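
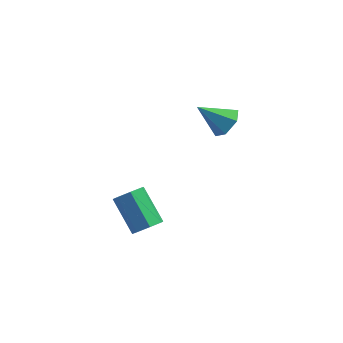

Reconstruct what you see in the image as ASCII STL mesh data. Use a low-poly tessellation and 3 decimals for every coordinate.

solid 
facet normal 0.640 -0.375 -0.671
outer loop
vertex 3.825 -2.767 -3.278
vertex 3.292 -2.901 -3.711
vertex 3.681 -2.321 -3.664
endloop
endfacet
facet normal 0.732 0.566 0.381
outer loop
vertex 3.825 -2.767 -3.278
vertex 3.681 -2.321 -3.664
vertex 2.661 -2.084 -2.056
endloop
endfacet
facet normal 0.731 0.566 0.380
outer loop
vertex 2.661 -2.084 -2.056
vertex 3.681 -2.321 -3.664
vertex 2.517 -1.638 -2.443
endloop
endfacet
facet normal -0.640 0.375 0.671
outer loop
vertex 2.661 -2.084 -2.056
vertex 2.517 -1.638 -2.443
vertex 2.128 -2.219 -2.489
endloop
endfacet
facet normal 0.640 -0.375 -0.671
outer loop
vertex 3.681 -2.321 -3.664
vertex 3.292 -2.901 -3.711
vertex 3.244 -2.312 -4.086
endloop
endfacet
facet normal 0.271 0.927 -0.260
outer loop
vertex 3.681 -2.321 -3.664
vertex 3.244 -2.312 -4.086
vertex 2.517 -1.638 -2.443
endloop
endfacet
facet normal 0.269 0.927 -0.261
outer loop
vertex 2.517 -1.638 -2.443
vertex 3.244 -2.312 -4.086
vertex 2.08 -1.63 -2.865
endloop
endfacet
facet normal -0.640 0.376 0.670
outer loop
vertex 2.517 -1.638 -2.443
vertex 2.08 -1.63 -2.865
vertex 2.128 -2.219 -2.489
endloop
endfacet
facet normal 0.640 -0.375 -0.671
outer loop
vertex 3.244 -2.312 -4.086
vertex 3.292 -2.901 -3.711
vertex 2.843 -2.747 -4.225
endloop
endfacet
facet normal -0.395 0.589 -0.705
outer loop
vertex 3.244 -2.312 -4.086
vertex 2.843 -2.747 -4.225
vertex 2.08 -1.63 -2.865
endloop
endfacet
facet normal -0.394 0.590 -0.705
outer loop
vertex 2.08 -1.63 -2.865
vertex 2.843 -2.747 -4.225
vertex 1.679 -2.064 -3.004
endloop
endfacet
facet normal -0.639 0.376 0.671
outer loop
vertex 2.08 -1.63 -2.865
vertex 1.679 -2.064 -3.004
vertex 2.128 -2.219 -2.489
endloop
endfacet
facet normal 0.640 -0.375 -0.671
outer loop
vertex 2.843 -2.747 -4.225
vertex 3.292 -2.901 -3.711
vertex 2.78 -3.298 -3.977
endloop
endfacet
facet normal -0.762 -0.192 -0.619
outer loop
vertex 2.843 -2.747 -4.225
vertex 2.78 -3.298 -3.977
vertex 1.679 -2.064 -3.004
endloop
endfacet
facet normal -0.762 -0.192 -0.618
outer loop
vertex 1.679 -2.064 -3.004
vertex 2.78 -3.298 -3.977
vertex 1.616 -2.615 -2.755
endloop
endfacet
facet normal -0.639 0.376 0.671
outer loop
vertex 1.679 -2.064 -3.004
vertex 1.616 -2.615 -2.755
vertex 2.128 -2.219 -2.489
endloop
endfacet
facet normal 0.640 -0.375 -0.671
outer loop
vertex 2.78 -3.298 -3.977
vertex 3.292 -2.901 -3.711
vertex 3.103 -3.55 -3.528
endloop
endfacet
facet normal -0.555 -0.829 -0.066
outer loop
vertex 2.78 -3.298 -3.977
vertex 3.103 -3.55 -3.528
vertex 1.616 -2.615 -2.755
endloop
endfacet
facet normal -0.555 -0.829 -0.066
outer loop
vertex 1.616 -2.615 -2.755
vertex 3.103 -3.55 -3.528
vertex 1.939 -2.867 -2.307
endloop
endfacet
facet normal -0.639 0.375 0.672
outer loop
vertex 1.616 -2.615 -2.755
vertex 1.939 -2.867 -2.307
vertex 2.128 -2.219 -2.489
endloop
endfacet
facet normal 0.639 -0.375 -0.671
outer loop
vertex 3.103 -3.55 -3.528
vertex 3.292 -2.901 -3.711
vertex 3.568 -3.314 -3.217
endloop
endfacet
facet normal 0.069 -0.841 0.536
outer loop
vertex 3.103 -3.55 -3.528
vertex 3.568 -3.314 -3.217
vertex 1.939 -2.867 -2.307
endloop
endfacet
facet normal 0.069 -0.841 0.536
outer loop
vertex 1.939 -2.867 -2.307
vertex 3.568 -3.314 -3.217
vertex 2.404 -2.631 -1.996
endloop
endfacet
facet normal -0.639 0.375 0.671
outer loop
vertex 1.939 -2.867 -2.307
vertex 2.404 -2.631 -1.996
vertex 2.128 -2.219 -2.489
endloop
endfacet
facet normal 0.639 -0.375 -0.671
outer loop
vertex 3.568 -3.314 -3.217
vertex 3.292 -2.901 -3.711
vertex 3.825 -2.767 -3.278
endloop
endfacet
facet normal 0.642 -0.220 0.735
outer loop
vertex 3.568 -3.314 -3.217
vertex 3.825 -2.767 -3.278
vertex 2.404 -2.631 -1.996
endloop
endfacet
facet normal 0.642 -0.221 0.735
outer loop
vertex 2.404 -2.631 -1.996
vertex 3.825 -2.767 -3.278
vertex 2.661 -2.084 -2.056
endloop
endfacet
facet normal -0.640 0.374 0.671
outer loop
vertex 2.404 -2.631 -1.996
vertex 2.661 -2.084 -2.056
vertex 2.128 -2.219 -2.489
endloop
endfacet
facet normal 0.724 0.288 -0.627
outer loop
vertex 4.686 2.964 -0.342
vertex 4.392 2.478 -0.905
vertex 4.134 3.234 -0.855
endloop
endfacet
facet normal -0.266 0.705 0.658
outer loop
vertex 4.686 2.964 -0.342
vertex 4.134 3.234 -0.855
vertex 3.248 2.022 0.085
endloop
endfacet
facet normal 0.724 0.288 -0.627
outer loop
vertex 4.134 3.234 -0.855
vertex 4.392 2.478 -0.905
vertex 3.84 2.748 -1.418
endloop
endfacet
facet normal -0.826 0.562 -0.054
outer loop
vertex 4.134 3.234 -0.855
vertex 3.84 2.748 -1.418
vertex 3.248 2.022 0.085
endloop
endfacet
facet normal 0.724 0.289 -0.627
outer loop
vertex 3.84 2.748 -1.418
vertex 4.392 2.478 -0.905
vertex 4.098 1.992 -1.469
endloop
endfacet
facet normal -0.850 -0.259 -0.460
outer loop
vertex 3.84 2.748 -1.418
vertex 4.098 1.992 -1.469
vertex 3.248 2.022 0.085
endloop
endfacet
facet normal 0.724 0.289 -0.626
outer loop
vertex 4.098 1.992 -1.469
vertex 4.392 2.478 -0.905
vertex 4.649 1.723 -0.956
endloop
endfacet
facet normal -0.314 -0.937 -0.154
outer loop
vertex 4.098 1.992 -1.469
vertex 4.649 1.723 -0.956
vertex 3.248 2.022 0.085
endloop
endfacet
facet normal 0.724 0.289 -0.627
outer loop
vertex 4.649 1.723 -0.956
vertex 4.392 2.478 -0.905
vertex 4.943 2.209 -0.393
endloop
endfacet
facet normal 0.245 -0.794 0.557
outer loop
vertex 4.649 1.723 -0.956
vertex 4.943 2.209 -0.393
vertex 3.248 2.022 0.085
endloop
endfacet
facet normal 0.724 0.289 -0.627
outer loop
vertex 4.943 2.209 -0.393
vertex 4.392 2.478 -0.905
vertex 4.686 2.964 -0.342
endloop
endfacet
facet normal 0.269 0.026 0.963
outer loop
vertex 4.943 2.209 -0.393
vertex 4.686 2.964 -0.342
vertex 3.248 2.022 0.085
endloop
endfacet

endsolid


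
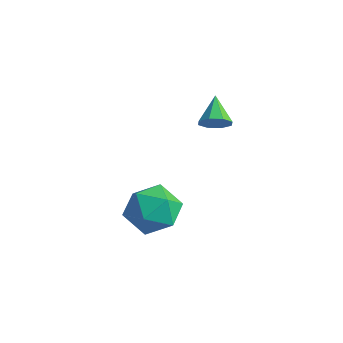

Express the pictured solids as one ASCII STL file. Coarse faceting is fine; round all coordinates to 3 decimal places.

solid 
facet normal -0.765 -0.507 0.397
outer loop
vertex -4.098 -1.254 -3.587
vertex -3.559 -2.314 -3.901
vertex -3.326 -1.807 -2.805
endloop
endfacet
facet normal -0.666 0.112 0.737
outer loop
vertex -4.098 -1.254 -3.587
vertex -3.326 -1.807 -2.805
vertex -3.283 -0.586 -2.952
endloop
endfacet
facet normal -0.725 0.638 0.259
outer loop
vertex -4.098 -1.254 -3.587
vertex -3.283 -0.586 -2.952
vertex -3.489 -0.339 -4.139
endloop
endfacet
facet normal -0.860 0.345 -0.377
outer loop
vertex -4.098 -1.254 -3.587
vertex -3.489 -0.339 -4.139
vertex -3.66 -1.406 -4.726
endloop
endfacet
facet normal -0.885 -0.363 -0.292
outer loop
vertex -4.098 -1.254 -3.587
vertex -3.66 -1.406 -4.726
vertex -3.559 -2.314 -3.901
endloop
endfacet
facet normal 0.000 0.120 0.993
outer loop
vertex -3.283 -0.586 -2.952
vertex -3.326 -1.807 -2.805
vertex -2.24 -1.234 -2.874
endloop
endfacet
facet normal -0.159 -0.883 0.442
outer loop
vertex -3.326 -1.807 -2.805
vertex -3.559 -2.314 -3.901
vertex -2.411 -2.301 -3.461
endloop
endfacet
facet normal -0.354 -0.650 -0.672
outer loop
vertex -3.559 -2.314 -3.901
vertex -3.66 -1.406 -4.726
vertex -2.617 -2.054 -4.648
endloop
endfacet
facet normal -0.313 0.496 -0.810
outer loop
vertex -3.66 -1.406 -4.726
vertex -3.489 -0.339 -4.139
vertex -2.574 -0.833 -4.795
endloop
endfacet
facet normal -0.095 0.971 0.219
outer loop
vertex -3.489 -0.339 -4.139
vertex -3.283 -0.586 -2.952
vertex -2.341 -0.326 -3.699
endloop
endfacet
facet normal 0.860 -0.345 0.377
outer loop
vertex -1.802 -1.386 -4.013
vertex -2.24 -1.234 -2.874
vertex -2.411 -2.301 -3.461
endloop
endfacet
facet normal 0.725 -0.638 -0.259
outer loop
vertex -1.802 -1.386 -4.013
vertex -2.411 -2.301 -3.461
vertex -2.617 -2.054 -4.648
endloop
endfacet
facet normal 0.666 -0.112 -0.737
outer loop
vertex -1.802 -1.386 -4.013
vertex -2.617 -2.054 -4.648
vertex -2.574 -0.833 -4.795
endloop
endfacet
facet normal 0.765 0.507 -0.397
outer loop
vertex -1.802 -1.386 -4.013
vertex -2.574 -0.833 -4.795
vertex -2.341 -0.326 -3.699
endloop
endfacet
facet normal 0.885 0.363 0.292
outer loop
vertex -1.802 -1.386 -4.013
vertex -2.341 -0.326 -3.699
vertex -2.24 -1.234 -2.874
endloop
endfacet
facet normal 0.313 -0.496 0.810
outer loop
vertex -2.411 -2.301 -3.461
vertex -2.24 -1.234 -2.874
vertex -3.326 -1.807 -2.805
endloop
endfacet
facet normal 0.095 -0.971 -0.219
outer loop
vertex -2.617 -2.054 -4.648
vertex -2.411 -2.301 -3.461
vertex -3.559 -2.314 -3.901
endloop
endfacet
facet normal -0.000 -0.120 -0.993
outer loop
vertex -2.574 -0.833 -4.795
vertex -2.617 -2.054 -4.648
vertex -3.66 -1.406 -4.726
endloop
endfacet
facet normal 0.159 0.883 -0.442
outer loop
vertex -2.341 -0.326 -3.699
vertex -2.574 -0.833 -4.795
vertex -3.489 -0.339 -4.139
endloop
endfacet
facet normal 0.354 0.650 0.672
outer loop
vertex -2.24 -1.234 -2.874
vertex -2.341 -0.326 -3.699
vertex -3.283 -0.586 -2.952
endloop
endfacet
facet normal 0.576 -0.598 -0.557
outer loop
vertex -1.172 1.063 0.899
vertex -1.714 0.72 0.707
vertex -1.385 1.255 0.473
endloop
endfacet
facet normal 0.397 0.895 0.205
outer loop
vertex -1.172 1.063 0.899
vertex -1.385 1.255 0.473
vertex -2.486 1.52 1.453
endloop
endfacet
facet normal 0.577 -0.598 -0.556
outer loop
vertex -1.385 1.255 0.473
vertex -1.714 0.72 0.707
vertex -1.79 1.132 0.185
endloop
endfacet
facet normal -0.059 0.945 -0.321
outer loop
vertex -1.385 1.255 0.473
vertex -1.79 1.132 0.185
vertex -2.486 1.52 1.453
endloop
endfacet
facet normal 0.576 -0.599 -0.556
outer loop
vertex -1.79 1.132 0.185
vertex -1.714 0.72 0.707
vertex -2.151 0.769 0.202
endloop
endfacet
facet normal -0.618 0.590 -0.520
outer loop
vertex -1.79 1.132 0.185
vertex -2.151 0.769 0.202
vertex -2.486 1.52 1.453
endloop
endfacet
facet normal 0.577 -0.597 -0.557
outer loop
vertex -2.151 0.769 0.202
vertex -1.714 0.72 0.707
vertex -2.256 0.376 0.514
endloop
endfacet
facet normal -0.960 0.035 -0.278
outer loop
vertex -2.151 0.769 0.202
vertex -2.256 0.376 0.514
vertex -2.486 1.52 1.453
endloop
endfacet
facet normal 0.577 -0.597 -0.557
outer loop
vertex -2.256 0.376 0.514
vertex -1.714 0.72 0.707
vertex -2.043 0.185 0.94
endloop
endfacet
facet normal -0.881 -0.394 0.264
outer loop
vertex -2.256 0.376 0.514
vertex -2.043 0.185 0.94
vertex -2.486 1.52 1.453
endloop
endfacet
facet normal 0.576 -0.597 -0.558
outer loop
vertex -2.043 0.185 0.94
vertex -1.714 0.72 0.707
vertex -1.637 0.307 1.229
endloop
endfacet
facet normal -0.427 -0.444 0.788
outer loop
vertex -2.043 0.185 0.94
vertex -1.637 0.307 1.229
vertex -2.486 1.52 1.453
endloop
endfacet
facet normal 0.576 -0.597 -0.558
outer loop
vertex -1.637 0.307 1.229
vertex -1.714 0.72 0.707
vertex -1.276 0.671 1.212
endloop
endfacet
facet normal 0.135 -0.088 0.987
outer loop
vertex -1.637 0.307 1.229
vertex -1.276 0.671 1.212
vertex -2.486 1.52 1.453
endloop
endfacet
facet normal 0.576 -0.598 -0.558
outer loop
vertex -1.276 0.671 1.212
vertex -1.714 0.72 0.707
vertex -1.172 1.063 0.899
endloop
endfacet
facet normal 0.477 0.468 0.744
outer loop
vertex -1.276 0.671 1.212
vertex -1.172 1.063 0.899
vertex -2.486 1.52 1.453
endloop
endfacet

endsolid


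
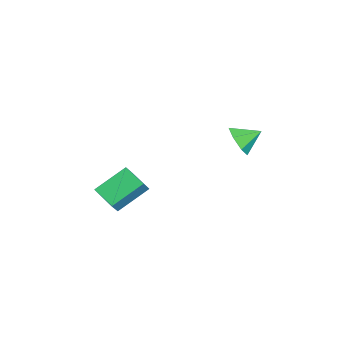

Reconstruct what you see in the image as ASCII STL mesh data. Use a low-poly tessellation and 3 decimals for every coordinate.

solid 
facet normal 0.140 -0.870 -0.473
outer loop
vertex 3.431 2.192 2.759
vertex 2.807 2.441 2.116
vertex 3.726 2.587 2.12
endloop
endfacet
facet normal 0.684 0.436 0.585
outer loop
vertex 3.431 2.192 2.759
vertex 3.726 2.587 2.12
vertex 2.633 3.519 2.704
endloop
endfacet
facet normal 0.140 -0.869 -0.474
outer loop
vertex 3.726 2.587 2.12
vertex 2.807 2.441 2.116
vertex 3.328 2.873 1.478
endloop
endfacet
facet normal 0.633 0.773 -0.048
outer loop
vertex 3.726 2.587 2.12
vertex 3.328 2.873 1.478
vertex 2.633 3.519 2.704
endloop
endfacet
facet normal 0.141 -0.869 -0.474
outer loop
vertex 3.328 2.873 1.478
vertex 2.807 2.441 2.116
vertex 2.538 2.833 1.317
endloop
endfacet
facet normal 0.045 0.894 -0.445
outer loop
vertex 3.328 2.873 1.478
vertex 2.538 2.833 1.317
vertex 2.633 3.519 2.704
endloop
endfacet
facet normal 0.141 -0.869 -0.474
outer loop
vertex 2.538 2.833 1.317
vertex 2.807 2.441 2.116
vertex 1.951 2.498 1.757
endloop
endfacet
facet normal -0.635 0.709 -0.307
outer loop
vertex 2.538 2.833 1.317
vertex 1.951 2.498 1.757
vertex 2.633 3.519 2.704
endloop
endfacet
facet normal 0.141 -0.869 -0.474
outer loop
vertex 1.951 2.498 1.757
vertex 2.807 2.441 2.116
vertex 2.008 2.12 2.468
endloop
endfacet
facet normal -0.897 0.357 0.261
outer loop
vertex 1.951 2.498 1.757
vertex 2.008 2.12 2.468
vertex 2.633 3.519 2.704
endloop
endfacet
facet normal 0.141 -0.870 -0.473
outer loop
vertex 2.008 2.12 2.468
vertex 2.807 2.441 2.116
vertex 2.667 1.984 2.914
endloop
endfacet
facet normal -0.543 0.102 0.833
outer loop
vertex 2.008 2.12 2.468
vertex 2.667 1.984 2.914
vertex 2.633 3.519 2.704
endloop
endfacet
facet normal 0.141 -0.870 -0.473
outer loop
vertex 2.667 1.984 2.914
vertex 2.807 2.441 2.116
vertex 3.431 2.192 2.759
endloop
endfacet
facet normal 0.161 0.137 0.977
outer loop
vertex 2.667 1.984 2.914
vertex 3.431 2.192 2.759
vertex 2.633 3.519 2.704
endloop
endfacet
facet normal -0.597 0.239 -0.766
outer loop
vertex -0.733 -2.813 -2.643
vertex 0.281 -1.891 -3.146
vertex 0.09 -4.325 -3.756
endloop
endfacet
facet normal -0.695 -0.631 0.344
outer loop
vertex 0.699 -4.569 -2.974
vertex -0.733 -2.813 -2.643
vertex 0.09 -4.325 -3.756
endloop
endfacet
facet normal -0.596 0.239 -0.767
outer loop
vertex 0.09 -4.325 -3.756
vertex 0.281 -1.891 -3.146
vertex 1.105 -3.403 -4.258
endloop
endfacet
facet normal 0.402 -0.738 -0.543
outer loop
vertex 1.105 -3.403 -4.258
vertex 0.699 -4.569 -2.974
vertex 0.09 -4.325 -3.756
endloop
endfacet
facet normal -0.401 0.738 0.543
outer loop
vertex -0.733 -2.813 -2.643
vertex 0.89 -2.135 -2.364
vertex 0.281 -1.891 -3.146
endloop
endfacet
facet normal -0.695 -0.632 0.344
outer loop
vertex -0.125 -3.057 -1.862
vertex -0.733 -2.813 -2.643
vertex 0.699 -4.569 -2.974
endloop
endfacet
facet normal -0.401 0.738 0.543
outer loop
vertex -0.125 -3.057 -1.862
vertex 0.89 -2.135 -2.364
vertex -0.733 -2.813 -2.643
endloop
endfacet
facet normal 0.695 0.632 -0.344
outer loop
vertex 0.281 -1.891 -3.146
vertex 0.89 -2.135 -2.364
vertex 1.105 -3.403 -4.258
endloop
endfacet
facet normal 0.401 -0.738 -0.543
outer loop
vertex 1.713 -3.647 -3.477
vertex 0.699 -4.569 -2.974
vertex 1.105 -3.403 -4.258
endloop
endfacet
facet normal 0.695 0.631 -0.344
outer loop
vertex 1.105 -3.403 -4.258
vertex 0.89 -2.135 -2.364
vertex 1.713 -3.647 -3.477
endloop
endfacet
facet normal 0.597 -0.238 0.766
outer loop
vertex 1.713 -3.647 -3.477
vertex -0.125 -3.057 -1.862
vertex 0.699 -4.569 -2.974
endloop
endfacet
facet normal 0.596 -0.239 0.766
outer loop
vertex 0.89 -2.135 -2.364
vertex -0.125 -3.057 -1.862
vertex 1.713 -3.647 -3.477
endloop
endfacet

endsolid


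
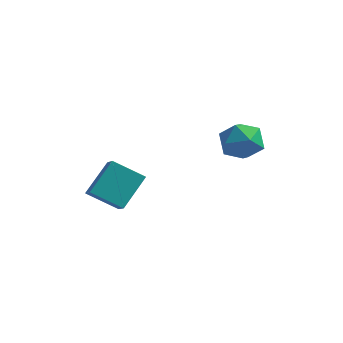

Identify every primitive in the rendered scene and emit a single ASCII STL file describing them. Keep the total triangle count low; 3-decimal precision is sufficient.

solid 
facet normal -0.496 0.647 -0.579
outer loop
vertex -4.36 -1.671 3.051
vertex -2.934 -1.33 2.21
vertex -4.755 -3.09 1.804
endloop
endfacet
facet normal -0.844 -0.201 0.497
outer loop
vertex -4.066 -3.99 2.61
vertex -4.36 -1.671 3.051
vertex -4.755 -3.09 1.804
endloop
endfacet
facet normal -0.496 0.647 -0.580
outer loop
vertex -4.755 -3.09 1.804
vertex -2.934 -1.33 2.21
vertex -3.329 -2.75 0.964
endloop
endfacet
facet normal -0.205 -0.735 -0.646
outer loop
vertex -3.329 -2.75 0.964
vertex -4.066 -3.99 2.61
vertex -4.755 -3.09 1.804
endloop
endfacet
facet normal 0.205 0.735 0.646
outer loop
vertex -4.36 -1.671 3.051
vertex -2.245 -2.23 3.016
vertex -2.934 -1.33 2.21
endloop
endfacet
facet normal -0.844 -0.202 0.497
outer loop
vertex -3.671 -2.57 3.856
vertex -4.36 -1.671 3.051
vertex -4.066 -3.99 2.61
endloop
endfacet
facet normal 0.205 0.735 0.646
outer loop
vertex -3.671 -2.57 3.856
vertex -2.245 -2.23 3.016
vertex -4.36 -1.671 3.051
endloop
endfacet
facet normal 0.844 0.201 -0.497
outer loop
vertex -2.934 -1.33 2.21
vertex -2.245 -2.23 3.016
vertex -3.329 -2.75 0.964
endloop
endfacet
facet normal -0.205 -0.735 -0.646
outer loop
vertex -2.64 -3.649 1.769
vertex -4.066 -3.99 2.61
vertex -3.329 -2.75 0.964
endloop
endfacet
facet normal 0.844 0.202 -0.497
outer loop
vertex -3.329 -2.75 0.964
vertex -2.245 -2.23 3.016
vertex -2.64 -3.649 1.769
endloop
endfacet
facet normal 0.496 -0.646 0.579
outer loop
vertex -2.64 -3.649 1.769
vertex -3.671 -2.57 3.856
vertex -4.066 -3.99 2.61
endloop
endfacet
facet normal 0.496 -0.647 0.579
outer loop
vertex -2.245 -2.23 3.016
vertex -3.671 -2.57 3.856
vertex -2.64 -3.649 1.769
endloop
endfacet
facet normal -0.016 0.476 0.879
outer loop
vertex -0.105 3.265 3.803
vertex 0.056 2.259 4.35
vertex 0.967 2.892 4.024
endloop
endfacet
facet normal 0.238 0.900 0.366
outer loop
vertex -0.105 3.265 3.803
vertex 0.967 2.892 4.024
vertex 0.722 3.373 3.001
endloop
endfacet
facet normal -0.262 0.955 -0.141
outer loop
vertex -0.105 3.265 3.803
vertex 0.722 3.373 3.001
vertex -0.342 3.036 2.694
endloop
endfacet
facet normal -0.824 0.564 0.060
outer loop
vertex -0.105 3.265 3.803
vertex -0.342 3.036 2.694
vertex -0.753 2.348 3.528
endloop
endfacet
facet normal -0.672 0.268 0.690
outer loop
vertex -0.105 3.265 3.803
vertex -0.753 2.348 3.528
vertex 0.056 2.259 4.35
endloop
endfacet
facet normal 0.810 0.582 0.080
outer loop
vertex 0.722 3.373 3.001
vertex 0.967 2.892 4.024
vertex 1.393 2.432 3.052
endloop
endfacet
facet normal 0.399 -0.104 0.911
outer loop
vertex 0.967 2.892 4.024
vertex 0.056 2.259 4.35
vertex 0.982 1.744 3.886
endloop
endfacet
facet normal -0.663 -0.440 0.605
outer loop
vertex 0.056 2.259 4.35
vertex -0.753 2.348 3.528
vertex -0.082 1.407 3.579
endloop
endfacet
facet normal -0.908 0.038 -0.416
outer loop
vertex -0.753 2.348 3.528
vertex -0.342 3.036 2.694
vertex -0.327 1.888 2.556
endloop
endfacet
facet normal 0.001 0.671 -0.742
outer loop
vertex -0.342 3.036 2.694
vertex 0.722 3.373 3.001
vertex 0.584 2.521 2.23
endloop
endfacet
facet normal 0.824 -0.564 -0.060
outer loop
vertex 0.745 1.515 2.777
vertex 1.393 2.432 3.052
vertex 0.982 1.744 3.886
endloop
endfacet
facet normal 0.262 -0.955 0.141
outer loop
vertex 0.745 1.515 2.777
vertex 0.982 1.744 3.886
vertex -0.082 1.407 3.579
endloop
endfacet
facet normal -0.238 -0.900 -0.366
outer loop
vertex 0.745 1.515 2.777
vertex -0.082 1.407 3.579
vertex -0.327 1.888 2.556
endloop
endfacet
facet normal 0.016 -0.476 -0.879
outer loop
vertex 0.745 1.515 2.777
vertex -0.327 1.888 2.556
vertex 0.584 2.521 2.23
endloop
endfacet
facet normal 0.672 -0.268 -0.690
outer loop
vertex 0.745 1.515 2.777
vertex 0.584 2.521 2.23
vertex 1.393 2.432 3.052
endloop
endfacet
facet normal 0.908 -0.038 0.416
outer loop
vertex 0.982 1.744 3.886
vertex 1.393 2.432 3.052
vertex 0.967 2.892 4.024
endloop
endfacet
facet normal -0.001 -0.671 0.742
outer loop
vertex -0.082 1.407 3.579
vertex 0.982 1.744 3.886
vertex 0.056 2.259 4.35
endloop
endfacet
facet normal -0.810 -0.582 -0.080
outer loop
vertex -0.327 1.888 2.556
vertex -0.082 1.407 3.579
vertex -0.753 2.348 3.528
endloop
endfacet
facet normal -0.399 0.104 -0.911
outer loop
vertex 0.584 2.521 2.23
vertex -0.327 1.888 2.556
vertex -0.342 3.036 2.694
endloop
endfacet
facet normal 0.663 0.440 -0.605
outer loop
vertex 1.393 2.432 3.052
vertex 0.584 2.521 2.23
vertex 0.722 3.373 3.001
endloop
endfacet

endsolid


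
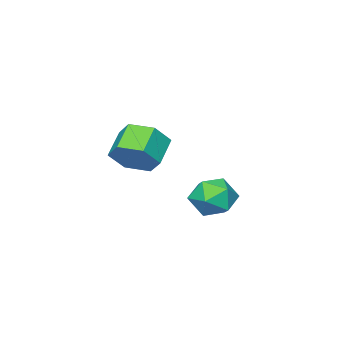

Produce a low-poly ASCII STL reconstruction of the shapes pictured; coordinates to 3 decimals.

solid 
facet normal -0.965 0.063 0.256
outer loop
vertex 0.321 -0.099 2.286
vertex 0.536 0.173 3.03
vertex 0.409 0.705 2.419
endloop
endfacet
facet normal -0.879 0.170 -0.446
outer loop
vertex 0.321 -0.099 2.286
vertex 0.409 0.705 2.419
vertex 0.695 0.37 1.727
endloop
endfacet
facet normal -0.563 -0.408 -0.719
outer loop
vertex 0.321 -0.099 2.286
vertex 0.695 0.37 1.727
vertex 0.998 -0.37 1.91
endloop
endfacet
facet normal -0.453 -0.871 -0.188
outer loop
vertex 0.321 -0.099 2.286
vertex 0.998 -0.37 1.91
vertex 0.899 -0.492 2.715
endloop
endfacet
facet normal -0.702 -0.579 0.415
outer loop
vertex 0.321 -0.099 2.286
vertex 0.899 -0.492 2.715
vertex 0.536 0.173 3.03
endloop
endfacet
facet normal -0.438 0.725 -0.532
outer loop
vertex 0.695 0.37 1.727
vertex 0.409 0.705 2.419
vertex 1.141 0.932 2.125
endloop
endfacet
facet normal -0.577 0.553 0.601
outer loop
vertex 0.409 0.705 2.419
vertex 0.536 0.173 3.03
vertex 1.042 0.81 2.93
endloop
endfacet
facet normal -0.150 -0.489 0.859
outer loop
vertex 0.536 0.173 3.03
vertex 0.899 -0.492 2.715
vertex 1.345 0.07 3.113
endloop
endfacet
facet normal 0.252 -0.961 -0.115
outer loop
vertex 0.899 -0.492 2.715
vertex 0.998 -0.37 1.91
vertex 1.631 -0.265 2.421
endloop
endfacet
facet normal 0.073 -0.211 -0.975
outer loop
vertex 0.998 -0.37 1.91
vertex 0.695 0.37 1.727
vertex 1.504 0.267 1.81
endloop
endfacet
facet normal 0.453 0.871 0.188
outer loop
vertex 1.719 0.539 2.554
vertex 1.141 0.932 2.125
vertex 1.042 0.81 2.93
endloop
endfacet
facet normal 0.563 0.408 0.719
outer loop
vertex 1.719 0.539 2.554
vertex 1.042 0.81 2.93
vertex 1.345 0.07 3.113
endloop
endfacet
facet normal 0.879 -0.170 0.446
outer loop
vertex 1.719 0.539 2.554
vertex 1.345 0.07 3.113
vertex 1.631 -0.265 2.421
endloop
endfacet
facet normal 0.965 -0.063 -0.256
outer loop
vertex 1.719 0.539 2.554
vertex 1.631 -0.265 2.421
vertex 1.504 0.267 1.81
endloop
endfacet
facet normal 0.702 0.579 -0.415
outer loop
vertex 1.719 0.539 2.554
vertex 1.504 0.267 1.81
vertex 1.141 0.932 2.125
endloop
endfacet
facet normal -0.252 0.961 0.115
outer loop
vertex 1.042 0.81 2.93
vertex 1.141 0.932 2.125
vertex 0.409 0.705 2.419
endloop
endfacet
facet normal -0.073 0.211 0.975
outer loop
vertex 1.345 0.07 3.113
vertex 1.042 0.81 2.93
vertex 0.536 0.173 3.03
endloop
endfacet
facet normal 0.438 -0.725 0.532
outer loop
vertex 1.631 -0.265 2.421
vertex 1.345 0.07 3.113
vertex 0.899 -0.492 2.715
endloop
endfacet
facet normal 0.577 -0.553 -0.601
outer loop
vertex 1.504 0.267 1.81
vertex 1.631 -0.265 2.421
vertex 0.998 -0.37 1.91
endloop
endfacet
facet normal 0.150 0.489 -0.859
outer loop
vertex 1.141 0.932 2.125
vertex 1.504 0.267 1.81
vertex 0.695 0.37 1.727
endloop
endfacet
facet normal 0.750 0.310 -0.585
outer loop
vertex 1.66 -3.2 3.724
vertex 1.1 -3.036 3.093
vertex 1.293 -2.424 3.665
endloop
endfacet
facet normal 0.506 0.301 0.808
outer loop
vertex 1.66 -3.2 3.724
vertex 1.293 -2.424 3.665
vertex 0.82 -3.547 4.379
endloop
endfacet
facet normal 0.506 0.301 0.808
outer loop
vertex 0.82 -3.547 4.379
vertex 1.293 -2.424 3.665
vertex 0.453 -2.772 4.32
endloop
endfacet
facet normal -0.750 -0.311 0.584
outer loop
vertex 0.82 -3.547 4.379
vertex 0.453 -2.772 4.32
vertex 0.26 -3.384 3.747
endloop
endfacet
facet normal 0.749 0.310 -0.585
outer loop
vertex 1.293 -2.424 3.665
vertex 1.1 -3.036 3.093
vertex 0.733 -2.261 3.034
endloop
endfacet
facet normal -0.117 0.931 0.345
outer loop
vertex 1.293 -2.424 3.665
vertex 0.733 -2.261 3.034
vertex 0.453 -2.772 4.32
endloop
endfacet
facet normal -0.116 0.931 0.345
outer loop
vertex 0.453 -2.772 4.32
vertex 0.733 -2.261 3.034
vertex -0.107 -2.608 3.688
endloop
endfacet
facet normal -0.750 -0.310 0.584
outer loop
vertex 0.453 -2.772 4.32
vertex -0.107 -2.608 3.688
vertex 0.26 -3.384 3.747
endloop
endfacet
facet normal 0.750 0.311 -0.584
outer loop
vertex 0.733 -2.261 3.034
vertex 1.1 -3.036 3.093
vertex 0.54 -2.873 2.461
endloop
endfacet
facet normal -0.622 0.631 -0.464
outer loop
vertex 0.733 -2.261 3.034
vertex 0.54 -2.873 2.461
vertex -0.107 -2.608 3.688
endloop
endfacet
facet normal -0.622 0.630 -0.464
outer loop
vertex -0.107 -2.608 3.688
vertex 0.54 -2.873 2.461
vertex -0.3 -3.22 3.116
endloop
endfacet
facet normal -0.750 -0.310 0.585
outer loop
vertex -0.107 -2.608 3.688
vertex -0.3 -3.22 3.116
vertex 0.26 -3.384 3.747
endloop
endfacet
facet normal 0.750 0.311 -0.584
outer loop
vertex 0.54 -2.873 2.461
vertex 1.1 -3.036 3.093
vertex 0.907 -3.648 2.52
endloop
endfacet
facet normal -0.506 -0.301 -0.808
outer loop
vertex 0.54 -2.873 2.461
vertex 0.907 -3.648 2.52
vertex -0.3 -3.22 3.116
endloop
endfacet
facet normal -0.506 -0.301 -0.809
outer loop
vertex -0.3 -3.22 3.116
vertex 0.907 -3.648 2.52
vertex 0.067 -3.996 3.175
endloop
endfacet
facet normal -0.750 -0.310 0.585
outer loop
vertex -0.3 -3.22 3.116
vertex 0.067 -3.996 3.175
vertex 0.26 -3.384 3.747
endloop
endfacet
facet normal 0.750 0.310 -0.584
outer loop
vertex 0.907 -3.648 2.52
vertex 1.1 -3.036 3.093
vertex 1.467 -3.812 3.152
endloop
endfacet
facet normal 0.117 -0.931 -0.345
outer loop
vertex 0.907 -3.648 2.52
vertex 1.467 -3.812 3.152
vertex 0.067 -3.996 3.175
endloop
endfacet
facet normal 0.117 -0.932 -0.344
outer loop
vertex 0.067 -3.996 3.175
vertex 1.467 -3.812 3.152
vertex 0.627 -4.159 3.806
endloop
endfacet
facet normal -0.749 -0.310 0.585
outer loop
vertex 0.067 -3.996 3.175
vertex 0.627 -4.159 3.806
vertex 0.26 -3.384 3.747
endloop
endfacet
facet normal 0.750 0.310 -0.585
outer loop
vertex 1.467 -3.812 3.152
vertex 1.1 -3.036 3.093
vertex 1.66 -3.2 3.724
endloop
endfacet
facet normal 0.622 -0.630 0.465
outer loop
vertex 1.467 -3.812 3.152
vertex 1.66 -3.2 3.724
vertex 0.627 -4.159 3.806
endloop
endfacet
facet normal 0.622 -0.631 0.464
outer loop
vertex 0.627 -4.159 3.806
vertex 1.66 -3.2 3.724
vertex 0.82 -3.547 4.379
endloop
endfacet
facet normal -0.750 -0.311 0.584
outer loop
vertex 0.627 -4.159 3.806
vertex 0.82 -3.547 4.379
vertex 0.26 -3.384 3.747
endloop
endfacet

endsolid


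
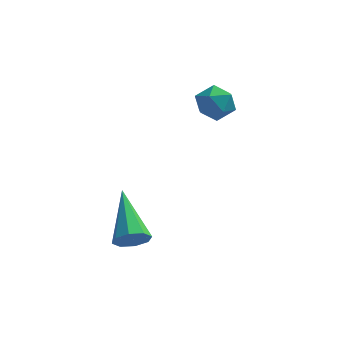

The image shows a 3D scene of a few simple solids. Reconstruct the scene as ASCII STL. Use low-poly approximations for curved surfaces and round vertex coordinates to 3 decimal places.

solid 
facet normal 0.269 -0.837 -0.476
outer loop
vertex 0.492 -0.573 0.679
vertex 0.092 -0.43 0.201
vertex 0.706 -0.306 0.33
endloop
endfacet
facet normal 0.753 0.211 0.623
outer loop
vertex 0.492 -0.573 0.679
vertex 0.706 -0.306 0.33
vertex -0.472 1.33 1.199
endloop
endfacet
facet normal 0.269 -0.838 -0.475
outer loop
vertex 0.706 -0.306 0.33
vertex 0.092 -0.43 0.201
vertex 0.561 -0.111 -0.096
endloop
endfacet
facet normal 0.810 0.587 -0.007
outer loop
vertex 0.706 -0.306 0.33
vertex 0.561 -0.111 -0.096
vertex -0.472 1.33 1.199
endloop
endfacet
facet normal 0.268 -0.838 -0.476
outer loop
vertex 0.561 -0.111 -0.096
vertex 0.092 -0.43 0.201
vertex 0.141 -0.103 -0.347
endloop
endfacet
facet normal 0.348 0.752 -0.559
outer loop
vertex 0.561 -0.111 -0.096
vertex 0.141 -0.103 -0.347
vertex -0.472 1.33 1.199
endloop
endfacet
facet normal 0.268 -0.838 -0.476
outer loop
vertex 0.141 -0.103 -0.347
vertex 0.092 -0.43 0.201
vertex -0.308 -0.286 -0.278
endloop
endfacet
facet normal -0.357 0.610 -0.707
outer loop
vertex 0.141 -0.103 -0.347
vertex -0.308 -0.286 -0.278
vertex -0.472 1.33 1.199
endloop
endfacet
facet normal 0.267 -0.838 -0.475
outer loop
vertex -0.308 -0.286 -0.278
vertex 0.092 -0.43 0.201
vertex -0.523 -0.553 0.072
endloop
endfacet
facet normal -0.898 0.243 -0.366
outer loop
vertex -0.308 -0.286 -0.278
vertex -0.523 -0.553 0.072
vertex -0.472 1.33 1.199
endloop
endfacet
facet normal 0.267 -0.838 -0.476
outer loop
vertex -0.523 -0.553 0.072
vertex 0.092 -0.43 0.201
vertex -0.377 -0.748 0.497
endloop
endfacet
facet normal -0.955 -0.134 0.267
outer loop
vertex -0.523 -0.553 0.072
vertex -0.377 -0.748 0.497
vertex -0.472 1.33 1.199
endloop
endfacet
facet normal 0.269 -0.838 -0.475
outer loop
vertex -0.377 -0.748 0.497
vertex 0.092 -0.43 0.201
vertex 0.043 -0.756 0.749
endloop
endfacet
facet normal -0.495 -0.298 0.816
outer loop
vertex -0.377 -0.748 0.497
vertex 0.043 -0.756 0.749
vertex -0.472 1.33 1.199
endloop
endfacet
facet normal 0.268 -0.838 -0.475
outer loop
vertex 0.043 -0.756 0.749
vertex 0.092 -0.43 0.201
vertex 0.492 -0.573 0.679
endloop
endfacet
facet normal 0.214 -0.155 0.964
outer loop
vertex 0.043 -0.756 0.749
vertex 0.492 -0.573 0.679
vertex -0.472 1.33 1.199
endloop
endfacet
facet normal -0.629 0.600 0.495
outer loop
vertex 1.902 4.585 3.79
vertex 1.547 3.979 4.073
vertex 2.131 4.284 4.446
endloop
endfacet
facet normal 0.009 0.910 0.415
outer loop
vertex 1.902 4.585 3.79
vertex 2.131 4.284 4.446
vertex 2.641 4.512 3.935
endloop
endfacet
facet normal 0.149 0.947 -0.284
outer loop
vertex 1.902 4.585 3.79
vertex 2.641 4.512 3.935
vertex 2.373 4.348 3.247
endloop
endfacet
facet normal -0.401 0.659 -0.636
outer loop
vertex 1.902 4.585 3.79
vertex 2.373 4.348 3.247
vertex 1.696 4.018 3.332
endloop
endfacet
facet normal -0.882 0.445 -0.154
outer loop
vertex 1.902 4.585 3.79
vertex 1.696 4.018 3.332
vertex 1.547 3.979 4.073
endloop
endfacet
facet normal 0.498 0.490 0.716
outer loop
vertex 2.641 4.512 3.935
vertex 2.131 4.284 4.446
vertex 2.744 3.862 4.308
endloop
endfacet
facet normal -0.533 -0.014 0.846
outer loop
vertex 2.131 4.284 4.446
vertex 1.547 3.979 4.073
vertex 2.067 3.532 4.393
endloop
endfacet
facet normal -0.942 -0.266 -0.203
outer loop
vertex 1.547 3.979 4.073
vertex 1.696 4.018 3.332
vertex 1.799 3.368 3.705
endloop
endfacet
facet normal -0.164 0.083 -0.983
outer loop
vertex 1.696 4.018 3.332
vertex 2.373 4.348 3.247
vertex 2.309 3.596 3.194
endloop
endfacet
facet normal 0.726 0.549 -0.414
outer loop
vertex 2.373 4.348 3.247
vertex 2.641 4.512 3.935
vertex 2.893 3.901 3.567
endloop
endfacet
facet normal 0.401 -0.659 0.636
outer loop
vertex 2.538 3.295 3.85
vertex 2.744 3.862 4.308
vertex 2.067 3.532 4.393
endloop
endfacet
facet normal -0.149 -0.947 0.284
outer loop
vertex 2.538 3.295 3.85
vertex 2.067 3.532 4.393
vertex 1.799 3.368 3.705
endloop
endfacet
facet normal -0.009 -0.910 -0.415
outer loop
vertex 2.538 3.295 3.85
vertex 1.799 3.368 3.705
vertex 2.309 3.596 3.194
endloop
endfacet
facet normal 0.629 -0.600 -0.495
outer loop
vertex 2.538 3.295 3.85
vertex 2.309 3.596 3.194
vertex 2.893 3.901 3.567
endloop
endfacet
facet normal 0.882 -0.445 0.154
outer loop
vertex 2.538 3.295 3.85
vertex 2.893 3.901 3.567
vertex 2.744 3.862 4.308
endloop
endfacet
facet normal 0.164 -0.083 0.983
outer loop
vertex 2.067 3.532 4.393
vertex 2.744 3.862 4.308
vertex 2.131 4.284 4.446
endloop
endfacet
facet normal -0.726 -0.549 0.414
outer loop
vertex 1.799 3.368 3.705
vertex 2.067 3.532 4.393
vertex 1.547 3.979 4.073
endloop
endfacet
facet normal -0.498 -0.490 -0.716
outer loop
vertex 2.309 3.596 3.194
vertex 1.799 3.368 3.705
vertex 1.696 4.018 3.332
endloop
endfacet
facet normal 0.533 0.014 -0.846
outer loop
vertex 2.893 3.901 3.567
vertex 2.309 3.596 3.194
vertex 2.373 4.348 3.247
endloop
endfacet
facet normal 0.942 0.266 0.203
outer loop
vertex 2.744 3.862 4.308
vertex 2.893 3.901 3.567
vertex 2.641 4.512 3.935
endloop
endfacet

endsolid


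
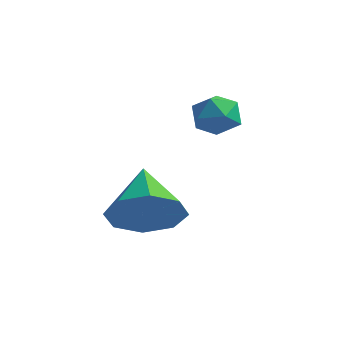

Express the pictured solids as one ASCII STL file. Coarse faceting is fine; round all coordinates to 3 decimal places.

solid 
facet normal -0.905 0.289 0.313
outer loop
vertex -3.208 0.077 1.73
vertex -3.242 -0.502 2.165
vertex -2.959 0.119 2.41
endloop
endfacet
facet normal -0.506 0.852 0.133
outer loop
vertex -3.208 0.077 1.73
vertex -2.959 0.119 2.41
vertex -2.586 0.425 1.868
endloop
endfacet
facet normal -0.312 0.775 -0.549
outer loop
vertex -3.208 0.077 1.73
vertex -2.586 0.425 1.868
vertex -2.639 -0.007 1.288
endloop
endfacet
facet normal -0.590 0.163 -0.791
outer loop
vertex -3.208 0.077 1.73
vertex -2.639 -0.007 1.288
vertex -3.044 -0.58 1.472
endloop
endfacet
facet normal -0.956 -0.138 -0.258
outer loop
vertex -3.208 0.077 1.73
vertex -3.044 -0.58 1.472
vertex -3.242 -0.502 2.165
endloop
endfacet
facet normal 0.085 0.842 0.534
outer loop
vertex -2.586 0.425 1.868
vertex -2.959 0.119 2.41
vertex -2.236 0.06 2.388
endloop
endfacet
facet normal -0.560 -0.070 0.825
outer loop
vertex -2.959 0.119 2.41
vertex -3.242 -0.502 2.165
vertex -2.641 -0.513 2.572
endloop
endfacet
facet normal -0.644 -0.758 -0.099
outer loop
vertex -3.242 -0.502 2.165
vertex -3.044 -0.58 1.472
vertex -2.694 -0.945 1.992
endloop
endfacet
facet normal -0.051 -0.272 -0.961
outer loop
vertex -3.044 -0.58 1.472
vertex -2.639 -0.007 1.288
vertex -2.321 -0.639 1.45
endloop
endfacet
facet normal 0.400 0.717 -0.571
outer loop
vertex -2.639 -0.007 1.288
vertex -2.586 0.425 1.868
vertex -2.038 -0.018 1.695
endloop
endfacet
facet normal 0.590 -0.163 0.791
outer loop
vertex -2.072 -0.597 2.13
vertex -2.236 0.06 2.388
vertex -2.641 -0.513 2.572
endloop
endfacet
facet normal 0.312 -0.775 0.549
outer loop
vertex -2.072 -0.597 2.13
vertex -2.641 -0.513 2.572
vertex -2.694 -0.945 1.992
endloop
endfacet
facet normal 0.506 -0.852 -0.133
outer loop
vertex -2.072 -0.597 2.13
vertex -2.694 -0.945 1.992
vertex -2.321 -0.639 1.45
endloop
endfacet
facet normal 0.905 -0.289 -0.313
outer loop
vertex -2.072 -0.597 2.13
vertex -2.321 -0.639 1.45
vertex -2.038 -0.018 1.695
endloop
endfacet
facet normal 0.956 0.138 0.258
outer loop
vertex -2.072 -0.597 2.13
vertex -2.038 -0.018 1.695
vertex -2.236 0.06 2.388
endloop
endfacet
facet normal 0.051 0.272 0.961
outer loop
vertex -2.641 -0.513 2.572
vertex -2.236 0.06 2.388
vertex -2.959 0.119 2.41
endloop
endfacet
facet normal -0.400 -0.717 0.571
outer loop
vertex -2.694 -0.945 1.992
vertex -2.641 -0.513 2.572
vertex -3.242 -0.502 2.165
endloop
endfacet
facet normal -0.085 -0.842 -0.534
outer loop
vertex -2.321 -0.639 1.45
vertex -2.694 -0.945 1.992
vertex -3.044 -0.58 1.472
endloop
endfacet
facet normal 0.560 0.070 -0.825
outer loop
vertex -2.038 -0.018 1.695
vertex -2.321 -0.639 1.45
vertex -2.639 -0.007 1.288
endloop
endfacet
facet normal 0.644 0.758 0.099
outer loop
vertex -2.236 0.06 2.388
vertex -2.038 -0.018 1.695
vertex -2.586 0.425 1.868
endloop
endfacet
facet normal 0.598 -0.606 -0.524
outer loop
vertex -2.273 -3.174 0.214
vertex -2.707 -2.831 -0.678
vertex -1.89 -2.535 -0.088
endloop
endfacet
facet normal 0.273 0.272 0.923
outer loop
vertex -2.273 -3.174 0.214
vertex -1.89 -2.535 -0.088
vertex -3.753 -1.769 0.238
endloop
endfacet
facet normal 0.598 -0.607 -0.524
outer loop
vertex -1.89 -2.535 -0.088
vertex -2.707 -2.831 -0.678
vertex -1.986 -2.07 -0.736
endloop
endfacet
facet normal 0.403 0.771 0.493
outer loop
vertex -1.89 -2.535 -0.088
vertex -1.986 -2.07 -0.736
vertex -3.753 -1.769 0.238
endloop
endfacet
facet normal 0.598 -0.606 -0.524
outer loop
vertex -1.986 -2.07 -0.736
vertex -2.707 -2.831 -0.678
vertex -2.504 -2.05 -1.35
endloop
endfacet
facet normal 0.127 0.989 -0.075
outer loop
vertex -1.986 -2.07 -0.736
vertex -2.504 -2.05 -1.35
vertex -3.753 -1.769 0.238
endloop
endfacet
facet normal 0.599 -0.606 -0.524
outer loop
vertex -2.504 -2.05 -1.35
vertex -2.707 -2.831 -0.678
vertex -3.141 -2.488 -1.571
endloop
endfacet
facet normal -0.394 0.801 -0.451
outer loop
vertex -2.504 -2.05 -1.35
vertex -3.141 -2.488 -1.571
vertex -3.753 -1.769 0.238
endloop
endfacet
facet normal 0.598 -0.607 -0.524
outer loop
vertex -3.141 -2.488 -1.571
vertex -2.707 -2.831 -0.678
vertex -3.523 -3.126 -1.268
endloop
endfacet
facet normal -0.854 0.315 -0.414
outer loop
vertex -3.141 -2.488 -1.571
vertex -3.523 -3.126 -1.268
vertex -3.753 -1.769 0.238
endloop
endfacet
facet normal 0.598 -0.607 -0.524
outer loop
vertex -3.523 -3.126 -1.268
vertex -2.707 -2.831 -0.678
vertex -3.428 -3.592 -0.62
endloop
endfacet
facet normal -0.983 -0.182 0.014
outer loop
vertex -3.523 -3.126 -1.268
vertex -3.428 -3.592 -0.62
vertex -3.753 -1.769 0.238
endloop
endfacet
facet normal 0.598 -0.607 -0.523
outer loop
vertex -3.428 -3.592 -0.62
vertex -2.707 -2.831 -0.678
vertex -2.91 -3.611 -0.006
endloop
endfacet
facet normal -0.706 -0.401 0.584
outer loop
vertex -3.428 -3.592 -0.62
vertex -2.91 -3.611 -0.006
vertex -3.753 -1.769 0.238
endloop
endfacet
facet normal 0.597 -0.607 -0.524
outer loop
vertex -2.91 -3.611 -0.006
vertex -2.707 -2.831 -0.678
vertex -2.273 -3.174 0.214
endloop
endfacet
facet normal -0.186 -0.212 0.959
outer loop
vertex -2.91 -3.611 -0.006
vertex -2.273 -3.174 0.214
vertex -3.753 -1.769 0.238
endloop
endfacet

endsolid


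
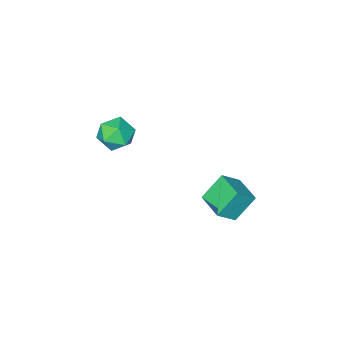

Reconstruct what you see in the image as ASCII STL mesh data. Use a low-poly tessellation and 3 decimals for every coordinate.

solid 
facet normal -0.637 0.124 0.761
outer loop
vertex -1.779 -1.347 -2.287
vertex -1.483 0.184 -2.288
vertex -2.743 -1.161 -3.125
endloop
endfacet
facet normal -0.190 -0.982 0.001
outer loop
vertex -1.697 -1.364 -4.372
vertex -1.779 -1.347 -2.287
vertex -2.743 -1.161 -3.125
endloop
endfacet
facet normal -0.638 0.124 0.760
outer loop
vertex -2.743 -1.161 -3.125
vertex -1.483 0.184 -2.288
vertex -2.446 0.37 -3.126
endloop
endfacet
facet normal -0.746 0.144 -0.650
outer loop
vertex -2.446 0.37 -3.126
vertex -1.697 -1.364 -4.372
vertex -2.743 -1.161 -3.125
endloop
endfacet
facet normal 0.747 -0.144 0.650
outer loop
vertex -1.779 -1.347 -2.287
vertex -0.437 -0.019 -3.535
vertex -1.483 0.184 -2.288
endloop
endfacet
facet normal -0.190 -0.982 0.001
outer loop
vertex -0.734 -1.55 -3.534
vertex -1.779 -1.347 -2.287
vertex -1.697 -1.364 -4.372
endloop
endfacet
facet normal 0.747 -0.144 0.649
outer loop
vertex -0.734 -1.55 -3.534
vertex -0.437 -0.019 -3.535
vertex -1.779 -1.347 -2.287
endloop
endfacet
facet normal 0.190 0.982 -0.000
outer loop
vertex -1.483 0.184 -2.288
vertex -0.437 -0.019 -3.535
vertex -2.446 0.37 -3.126
endloop
endfacet
facet normal -0.747 0.144 -0.649
outer loop
vertex -1.401 0.167 -4.373
vertex -1.697 -1.364 -4.372
vertex -2.446 0.37 -3.126
endloop
endfacet
facet normal 0.190 0.982 -0.001
outer loop
vertex -2.446 0.37 -3.126
vertex -0.437 -0.019 -3.535
vertex -1.401 0.167 -4.373
endloop
endfacet
facet normal 0.638 -0.124 -0.760
outer loop
vertex -1.401 0.167 -4.373
vertex -0.734 -1.55 -3.534
vertex -1.697 -1.364 -4.372
endloop
endfacet
facet normal 0.637 -0.124 -0.761
outer loop
vertex -0.437 -0.019 -3.535
vertex -0.734 -1.55 -3.534
vertex -1.401 0.167 -4.373
endloop
endfacet
facet normal -0.917 0.324 -0.233
outer loop
vertex 2.617 -2.555 1.911
vertex 2.223 -3.314 2.405
vertex 2.406 -2.462 2.872
endloop
endfacet
facet normal -0.458 0.870 -0.185
outer loop
vertex 2.617 -2.555 1.911
vertex 2.406 -2.462 2.872
vertex 3.25 -2.094 2.514
endloop
endfacet
facet normal 0.070 0.756 -0.651
outer loop
vertex 2.617 -2.555 1.911
vertex 3.25 -2.094 2.514
vertex 3.588 -2.718 1.826
endloop
endfacet
facet normal -0.063 0.141 -0.988
outer loop
vertex 2.617 -2.555 1.911
vertex 3.588 -2.718 1.826
vertex 2.953 -3.472 1.759
endloop
endfacet
facet normal -0.673 -0.126 -0.729
outer loop
vertex 2.617 -2.555 1.911
vertex 2.953 -3.472 1.759
vertex 2.223 -3.314 2.405
endloop
endfacet
facet normal -0.177 0.864 0.472
outer loop
vertex 3.25 -2.094 2.514
vertex 2.406 -2.462 2.872
vertex 3.247 -2.568 3.381
endloop
endfacet
facet normal -0.919 -0.018 0.393
outer loop
vertex 2.406 -2.462 2.872
vertex 2.223 -3.314 2.405
vertex 2.612 -3.322 3.314
endloop
endfacet
facet normal -0.524 -0.746 -0.410
outer loop
vertex 2.223 -3.314 2.405
vertex 2.953 -3.472 1.759
vertex 2.95 -3.946 2.626
endloop
endfacet
facet normal 0.462 -0.315 -0.829
outer loop
vertex 2.953 -3.472 1.759
vertex 3.588 -2.718 1.826
vertex 3.794 -3.578 2.268
endloop
endfacet
facet normal 0.677 0.679 -0.284
outer loop
vertex 3.588 -2.718 1.826
vertex 3.25 -2.094 2.514
vertex 3.977 -2.726 2.735
endloop
endfacet
facet normal 0.063 -0.141 0.988
outer loop
vertex 3.583 -3.485 3.229
vertex 3.247 -2.568 3.381
vertex 2.612 -3.322 3.314
endloop
endfacet
facet normal -0.070 -0.756 0.651
outer loop
vertex 3.583 -3.485 3.229
vertex 2.612 -3.322 3.314
vertex 2.95 -3.946 2.626
endloop
endfacet
facet normal 0.458 -0.870 0.185
outer loop
vertex 3.583 -3.485 3.229
vertex 2.95 -3.946 2.626
vertex 3.794 -3.578 2.268
endloop
endfacet
facet normal 0.917 -0.324 0.233
outer loop
vertex 3.583 -3.485 3.229
vertex 3.794 -3.578 2.268
vertex 3.977 -2.726 2.735
endloop
endfacet
facet normal 0.673 0.126 0.729
outer loop
vertex 3.583 -3.485 3.229
vertex 3.977 -2.726 2.735
vertex 3.247 -2.568 3.381
endloop
endfacet
facet normal -0.462 0.315 0.829
outer loop
vertex 2.612 -3.322 3.314
vertex 3.247 -2.568 3.381
vertex 2.406 -2.462 2.872
endloop
endfacet
facet normal -0.677 -0.679 0.284
outer loop
vertex 2.95 -3.946 2.626
vertex 2.612 -3.322 3.314
vertex 2.223 -3.314 2.405
endloop
endfacet
facet normal 0.177 -0.864 -0.472
outer loop
vertex 3.794 -3.578 2.268
vertex 2.95 -3.946 2.626
vertex 2.953 -3.472 1.759
endloop
endfacet
facet normal 0.919 0.018 -0.393
outer loop
vertex 3.977 -2.726 2.735
vertex 3.794 -3.578 2.268
vertex 3.588 -2.718 1.826
endloop
endfacet
facet normal 0.524 0.746 0.410
outer loop
vertex 3.247 -2.568 3.381
vertex 3.977 -2.726 2.735
vertex 3.25 -2.094 2.514
endloop
endfacet

endsolid


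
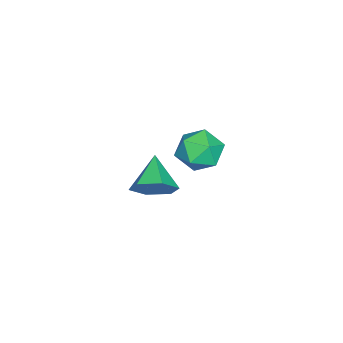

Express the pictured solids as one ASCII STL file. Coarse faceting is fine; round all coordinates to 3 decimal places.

solid 
facet normal 0.800 0.275 -0.533
outer loop
vertex -1.018 -1.015 -3.241
vertex -1.316 -1.413 -3.893
vertex -1.506 -0.625 -3.772
endloop
endfacet
facet normal -0.303 0.614 0.729
outer loop
vertex -1.018 -1.015 -3.241
vertex -1.506 -0.625 -3.772
vertex -2.404 -1.787 -3.167
endloop
endfacet
facet normal 0.800 0.275 -0.533
outer loop
vertex -1.506 -0.625 -3.772
vertex -1.316 -1.413 -3.893
vertex -1.804 -1.023 -4.424
endloop
endfacet
facet normal -0.793 0.609 -0.009
outer loop
vertex -1.506 -0.625 -3.772
vertex -1.804 -1.023 -4.424
vertex -2.404 -1.787 -3.167
endloop
endfacet
facet normal 0.800 0.274 -0.534
outer loop
vertex -1.804 -1.023 -4.424
vertex -1.316 -1.413 -3.893
vertex -1.614 -1.812 -4.544
endloop
endfacet
facet normal -0.861 -0.133 -0.491
outer loop
vertex -1.804 -1.023 -4.424
vertex -1.614 -1.812 -4.544
vertex -2.404 -1.787 -3.167
endloop
endfacet
facet normal 0.800 0.274 -0.534
outer loop
vertex -1.614 -1.812 -4.544
vertex -1.316 -1.413 -3.893
vertex -1.126 -2.202 -4.013
endloop
endfacet
facet normal -0.438 -0.868 -0.235
outer loop
vertex -1.614 -1.812 -4.544
vertex -1.126 -2.202 -4.013
vertex -2.404 -1.787 -3.167
endloop
endfacet
facet normal 0.801 0.274 -0.533
outer loop
vertex -1.126 -2.202 -4.013
vertex -1.316 -1.413 -3.893
vertex -0.828 -1.804 -3.361
endloop
endfacet
facet normal 0.053 -0.863 0.503
outer loop
vertex -1.126 -2.202 -4.013
vertex -0.828 -1.804 -3.361
vertex -2.404 -1.787 -3.167
endloop
endfacet
facet normal 0.801 0.274 -0.533
outer loop
vertex -0.828 -1.804 -3.361
vertex -1.316 -1.413 -3.893
vertex -1.018 -1.015 -3.241
endloop
endfacet
facet normal 0.120 -0.121 0.985
outer loop
vertex -0.828 -1.804 -3.361
vertex -1.018 -1.015 -3.241
vertex -2.404 -1.787 -3.167
endloop
endfacet
facet normal -0.798 0.395 0.455
outer loop
vertex -0.5 0.665 -0.088
vertex -0.084 0.69 0.619
vertex -0.06 1.33 0.106
endloop
endfacet
facet normal -0.778 0.583 -0.233
outer loop
vertex -0.5 0.665 -0.088
vertex -0.06 1.33 0.106
vertex -0.048 1.039 -0.661
endloop
endfacet
facet normal -0.781 -0.014 -0.625
outer loop
vertex -0.5 0.665 -0.088
vertex -0.048 1.039 -0.661
vertex -0.065 0.22 -0.622
endloop
endfacet
facet normal -0.802 -0.570 -0.178
outer loop
vertex -0.5 0.665 -0.088
vertex -0.065 0.22 -0.622
vertex -0.087 0.004 0.169
endloop
endfacet
facet normal -0.812 -0.317 0.489
outer loop
vertex -0.5 0.665 -0.088
vertex -0.087 0.004 0.169
vertex -0.084 0.69 0.619
endloop
endfacet
facet normal -0.162 0.922 -0.352
outer loop
vertex -0.048 1.039 -0.661
vertex -0.06 1.33 0.106
vertex 0.647 1.296 -0.309
endloop
endfacet
facet normal -0.193 0.618 0.762
outer loop
vertex -0.06 1.33 0.106
vertex -0.084 0.69 0.619
vertex 0.625 1.08 0.482
endloop
endfacet
facet normal -0.216 -0.535 0.817
outer loop
vertex -0.084 0.69 0.619
vertex -0.087 0.004 0.169
vertex 0.608 0.261 0.521
endloop
endfacet
facet normal -0.200 -0.944 -0.263
outer loop
vertex -0.087 0.004 0.169
vertex -0.065 0.22 -0.622
vertex 0.62 -0.03 -0.246
endloop
endfacet
facet normal -0.166 -0.043 -0.985
outer loop
vertex -0.065 0.22 -0.622
vertex -0.048 1.039 -0.661
vertex 0.644 0.61 -0.759
endloop
endfacet
facet normal 0.802 0.570 0.178
outer loop
vertex 1.06 0.635 -0.052
vertex 0.647 1.296 -0.309
vertex 0.625 1.08 0.482
endloop
endfacet
facet normal 0.781 0.014 0.625
outer loop
vertex 1.06 0.635 -0.052
vertex 0.625 1.08 0.482
vertex 0.608 0.261 0.521
endloop
endfacet
facet normal 0.778 -0.583 0.233
outer loop
vertex 1.06 0.635 -0.052
vertex 0.608 0.261 0.521
vertex 0.62 -0.03 -0.246
endloop
endfacet
facet normal 0.798 -0.395 -0.455
outer loop
vertex 1.06 0.635 -0.052
vertex 0.62 -0.03 -0.246
vertex 0.644 0.61 -0.759
endloop
endfacet
facet normal 0.812 0.317 -0.489
outer loop
vertex 1.06 0.635 -0.052
vertex 0.644 0.61 -0.759
vertex 0.647 1.296 -0.309
endloop
endfacet
facet normal 0.200 0.944 0.263
outer loop
vertex 0.625 1.08 0.482
vertex 0.647 1.296 -0.309
vertex -0.06 1.33 0.106
endloop
endfacet
facet normal 0.166 0.043 0.985
outer loop
vertex 0.608 0.261 0.521
vertex 0.625 1.08 0.482
vertex -0.084 0.69 0.619
endloop
endfacet
facet normal 0.162 -0.922 0.352
outer loop
vertex 0.62 -0.03 -0.246
vertex 0.608 0.261 0.521
vertex -0.087 0.004 0.169
endloop
endfacet
facet normal 0.193 -0.618 -0.762
outer loop
vertex 0.644 0.61 -0.759
vertex 0.62 -0.03 -0.246
vertex -0.065 0.22 -0.622
endloop
endfacet
facet normal 0.216 0.535 -0.817
outer loop
vertex 0.647 1.296 -0.309
vertex 0.644 0.61 -0.759
vertex -0.048 1.039 -0.661
endloop
endfacet

endsolid


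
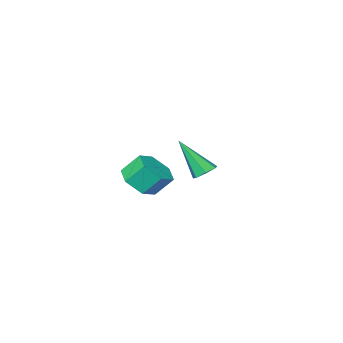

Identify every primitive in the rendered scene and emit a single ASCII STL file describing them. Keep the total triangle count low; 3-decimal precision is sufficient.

solid 
facet normal 0.494 -0.434 -0.754
outer loop
vertex -0.346 -2.404 -1.043
vertex -1.277 -2.793 -1.429
vertex -0.921 -1.826 -1.752
endloop
endfacet
facet normal 0.688 0.725 0.033
outer loop
vertex -0.346 -2.404 -1.043
vertex -0.921 -1.826 -1.752
vertex -1.012 -1.818 -0.026
endloop
endfacet
facet normal 0.688 0.725 0.033
outer loop
vertex -1.012 -1.818 -0.026
vertex -0.921 -1.826 -1.752
vertex -1.587 -1.24 -0.735
endloop
endfacet
facet normal -0.493 0.434 0.754
outer loop
vertex -1.012 -1.818 -0.026
vertex -1.587 -1.24 -0.735
vertex -1.943 -2.207 -0.411
endloop
endfacet
facet normal 0.494 -0.434 -0.754
outer loop
vertex -0.921 -1.826 -1.752
vertex -1.277 -2.793 -1.429
vertex -1.851 -2.215 -2.138
endloop
endfacet
facet normal -0.116 0.826 -0.552
outer loop
vertex -0.921 -1.826 -1.752
vertex -1.851 -2.215 -2.138
vertex -1.587 -1.24 -0.735
endloop
endfacet
facet normal -0.117 0.826 -0.552
outer loop
vertex -1.587 -1.24 -0.735
vertex -1.851 -2.215 -2.138
vertex -2.518 -1.629 -1.12
endloop
endfacet
facet normal -0.493 0.434 0.754
outer loop
vertex -1.587 -1.24 -0.735
vertex -2.518 -1.629 -1.12
vertex -1.943 -2.207 -0.411
endloop
endfacet
facet normal 0.493 -0.435 -0.754
outer loop
vertex -1.851 -2.215 -2.138
vertex -1.277 -2.793 -1.429
vertex -2.208 -3.182 -1.814
endloop
endfacet
facet normal -0.805 0.101 -0.585
outer loop
vertex -1.851 -2.215 -2.138
vertex -2.208 -3.182 -1.814
vertex -2.518 -1.629 -1.12
endloop
endfacet
facet normal -0.805 0.101 -0.585
outer loop
vertex -2.518 -1.629 -1.12
vertex -2.208 -3.182 -1.814
vertex -2.874 -2.596 -0.797
endloop
endfacet
facet normal -0.494 0.434 0.754
outer loop
vertex -2.518 -1.629 -1.12
vertex -2.874 -2.596 -0.797
vertex -1.943 -2.207 -0.411
endloop
endfacet
facet normal 0.493 -0.434 -0.754
outer loop
vertex -2.208 -3.182 -1.814
vertex -1.277 -2.793 -1.429
vertex -1.633 -3.76 -1.105
endloop
endfacet
facet normal -0.688 -0.725 -0.033
outer loop
vertex -2.208 -3.182 -1.814
vertex -1.633 -3.76 -1.105
vertex -2.874 -2.596 -0.797
endloop
endfacet
facet normal -0.688 -0.725 -0.033
outer loop
vertex -2.874 -2.596 -0.797
vertex -1.633 -3.76 -1.105
vertex -2.299 -3.174 -0.088
endloop
endfacet
facet normal -0.494 0.434 0.754
outer loop
vertex -2.874 -2.596 -0.797
vertex -2.299 -3.174 -0.088
vertex -1.943 -2.207 -0.411
endloop
endfacet
facet normal 0.493 -0.434 -0.754
outer loop
vertex -1.633 -3.76 -1.105
vertex -1.277 -2.793 -1.429
vertex -0.702 -3.371 -0.72
endloop
endfacet
facet normal 0.117 -0.826 0.552
outer loop
vertex -1.633 -3.76 -1.105
vertex -0.702 -3.371 -0.72
vertex -2.299 -3.174 -0.088
endloop
endfacet
facet normal 0.116 -0.826 0.552
outer loop
vertex -2.299 -3.174 -0.088
vertex -0.702 -3.371 -0.72
vertex -1.369 -2.785 0.298
endloop
endfacet
facet normal -0.494 0.434 0.754
outer loop
vertex -2.299 -3.174 -0.088
vertex -1.369 -2.785 0.298
vertex -1.943 -2.207 -0.411
endloop
endfacet
facet normal 0.494 -0.434 -0.754
outer loop
vertex -0.702 -3.371 -0.72
vertex -1.277 -2.793 -1.429
vertex -0.346 -2.404 -1.043
endloop
endfacet
facet normal 0.805 -0.101 0.585
outer loop
vertex -0.702 -3.371 -0.72
vertex -0.346 -2.404 -1.043
vertex -1.369 -2.785 0.298
endloop
endfacet
facet normal 0.805 -0.101 0.585
outer loop
vertex -1.369 -2.785 0.298
vertex -0.346 -2.404 -1.043
vertex -1.012 -1.818 -0.026
endloop
endfacet
facet normal -0.493 0.435 0.754
outer loop
vertex -1.369 -2.785 0.298
vertex -1.012 -1.818 -0.026
vertex -1.943 -2.207 -0.411
endloop
endfacet
facet normal -0.331 0.492 -0.806
outer loop
vertex -0.647 3.833 1.463
vertex -0.953 3.306 1.267
vertex -1.17 3.776 1.643
endloop
endfacet
facet normal 0.160 0.708 0.688
outer loop
vertex -0.647 3.833 1.463
vertex -1.17 3.776 1.643
vertex -0.247 2.254 2.993
endloop
endfacet
facet normal -0.331 0.492 -0.806
outer loop
vertex -1.17 3.776 1.643
vertex -0.953 3.306 1.267
vertex -1.529 3.366 1.54
endloop
endfacet
facet normal -0.578 0.317 0.752
outer loop
vertex -1.17 3.776 1.643
vertex -1.529 3.366 1.54
vertex -0.247 2.254 2.993
endloop
endfacet
facet normal -0.331 0.491 -0.806
outer loop
vertex -1.529 3.366 1.54
vertex -0.953 3.306 1.267
vertex -1.455 2.91 1.232
endloop
endfacet
facet normal -0.817 -0.408 0.408
outer loop
vertex -1.529 3.366 1.54
vertex -1.455 2.91 1.232
vertex -0.247 2.254 2.993
endloop
endfacet
facet normal -0.331 0.491 -0.806
outer loop
vertex -1.455 2.91 1.232
vertex -0.953 3.306 1.267
vertex -1.003 2.752 0.95
endloop
endfacet
facet normal -0.376 -0.923 -0.086
outer loop
vertex -1.455 2.91 1.232
vertex -1.003 2.752 0.95
vertex -0.247 2.254 2.993
endloop
endfacet
facet normal -0.329 0.491 -0.807
outer loop
vertex -1.003 2.752 0.95
vertex -0.953 3.306 1.267
vertex -0.513 3.011 0.908
endloop
endfacet
facet normal 0.412 -0.838 -0.357
outer loop
vertex -1.003 2.752 0.95
vertex -0.513 3.011 0.908
vertex -0.247 2.254 2.993
endloop
endfacet
facet normal -0.329 0.491 -0.807
outer loop
vertex -0.513 3.011 0.908
vertex -0.953 3.306 1.267
vertex -0.355 3.492 1.136
endloop
endfacet
facet normal 0.955 -0.218 -0.201
outer loop
vertex -0.513 3.011 0.908
vertex -0.355 3.492 1.136
vertex -0.247 2.254 2.993
endloop
endfacet
facet normal -0.329 0.491 -0.806
outer loop
vertex -0.355 3.492 1.136
vertex -0.953 3.306 1.267
vertex -0.647 3.833 1.463
endloop
endfacet
facet normal 0.843 0.469 0.264
outer loop
vertex -0.355 3.492 1.136
vertex -0.647 3.833 1.463
vertex -0.247 2.254 2.993
endloop
endfacet

endsolid


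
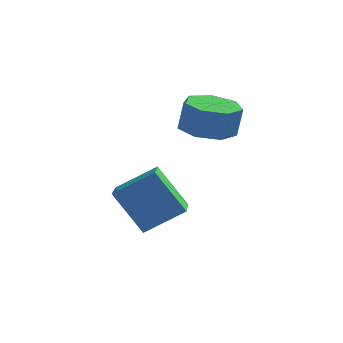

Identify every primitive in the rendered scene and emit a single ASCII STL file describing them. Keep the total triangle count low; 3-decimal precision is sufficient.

solid 
facet normal -0.586 0.220 0.780
outer loop
vertex 0.49 -2.01 -0.898
vertex 0.282 -0.472 -1.488
vertex -0.71 -2.469 -1.671
endloop
endfacet
facet normal 0.125 -0.926 0.356
outer loop
vertex 0.298 -2.848 -3.012
vertex 0.49 -2.01 -0.898
vertex -0.71 -2.469 -1.671
endloop
endfacet
facet normal -0.586 0.220 0.780
outer loop
vertex -0.71 -2.469 -1.671
vertex 0.282 -0.472 -1.488
vertex -0.919 -0.932 -2.261
endloop
endfacet
facet normal -0.800 -0.307 -0.515
outer loop
vertex -0.919 -0.932 -2.261
vertex 0.298 -2.848 -3.012
vertex -0.71 -2.469 -1.671
endloop
endfacet
facet normal 0.801 0.306 0.515
outer loop
vertex 0.49 -2.01 -0.898
vertex 1.29 -0.851 -2.829
vertex 0.282 -0.472 -1.488
endloop
endfacet
facet normal 0.126 -0.926 0.356
outer loop
vertex 1.499 -2.388 -2.239
vertex 0.49 -2.01 -0.898
vertex 0.298 -2.848 -3.012
endloop
endfacet
facet normal 0.800 0.307 0.516
outer loop
vertex 1.499 -2.388 -2.239
vertex 1.29 -0.851 -2.829
vertex 0.49 -2.01 -0.898
endloop
endfacet
facet normal -0.126 0.926 -0.356
outer loop
vertex 0.282 -0.472 -1.488
vertex 1.29 -0.851 -2.829
vertex -0.919 -0.932 -2.261
endloop
endfacet
facet normal -0.800 -0.306 -0.516
outer loop
vertex 0.09 -1.31 -3.602
vertex 0.298 -2.848 -3.012
vertex -0.919 -0.932 -2.261
endloop
endfacet
facet normal -0.125 0.926 -0.355
outer loop
vertex -0.919 -0.932 -2.261
vertex 1.29 -0.851 -2.829
vertex 0.09 -1.31 -3.602
endloop
endfacet
facet normal 0.586 -0.220 -0.780
outer loop
vertex 0.09 -1.31 -3.602
vertex 1.499 -2.388 -2.239
vertex 0.298 -2.848 -3.012
endloop
endfacet
facet normal 0.586 -0.220 -0.780
outer loop
vertex 1.29 -0.851 -2.829
vertex 1.499 -2.388 -2.239
vertex 0.09 -1.31 -3.602
endloop
endfacet
facet normal -0.152 -0.105 -0.983
outer loop
vertex 2.37 0.308 0.019
vertex 1.779 -0.377 0.184
vertex 1.607 0.524 0.114
endloop
endfacet
facet normal 0.253 0.957 -0.143
outer loop
vertex 2.37 0.308 0.019
vertex 1.607 0.524 0.114
vertex 2.533 0.422 1.07
endloop
endfacet
facet normal 0.253 0.957 -0.143
outer loop
vertex 2.533 0.422 1.07
vertex 1.607 0.524 0.114
vertex 1.77 0.638 1.165
endloop
endfacet
facet normal 0.152 0.106 0.983
outer loop
vertex 2.533 0.422 1.07
vertex 1.77 0.638 1.165
vertex 1.941 -0.263 1.236
endloop
endfacet
facet normal -0.153 -0.105 -0.983
outer loop
vertex 1.607 0.524 0.114
vertex 1.779 -0.377 0.184
vertex 0.973 0.062 0.262
endloop
endfacet
facet normal -0.588 0.809 0.004
outer loop
vertex 1.607 0.524 0.114
vertex 0.973 0.062 0.262
vertex 1.77 0.638 1.165
endloop
endfacet
facet normal -0.589 0.808 0.004
outer loop
vertex 1.77 0.638 1.165
vertex 0.973 0.062 0.262
vertex 1.136 0.175 1.313
endloop
endfacet
facet normal 0.152 0.106 0.983
outer loop
vertex 1.77 0.638 1.165
vertex 1.136 0.175 1.313
vertex 1.941 -0.263 1.236
endloop
endfacet
facet normal -0.153 -0.106 -0.982
outer loop
vertex 0.973 0.062 0.262
vertex 1.779 -0.377 0.184
vertex 0.946 -0.731 0.352
endloop
endfacet
facet normal -0.988 0.050 0.148
outer loop
vertex 0.973 0.062 0.262
vertex 0.946 -0.731 0.352
vertex 1.136 0.175 1.313
endloop
endfacet
facet normal -0.988 0.050 0.148
outer loop
vertex 1.136 0.175 1.313
vertex 0.946 -0.731 0.352
vertex 1.109 -0.618 1.403
endloop
endfacet
facet normal 0.152 0.106 0.983
outer loop
vertex 1.136 0.175 1.313
vertex 1.109 -0.618 1.403
vertex 1.941 -0.263 1.236
endloop
endfacet
facet normal -0.153 -0.106 -0.983
outer loop
vertex 0.946 -0.731 0.352
vertex 1.779 -0.377 0.184
vertex 1.546 -1.257 0.315
endloop
endfacet
facet normal -0.642 -0.745 0.180
outer loop
vertex 0.946 -0.731 0.352
vertex 1.546 -1.257 0.315
vertex 1.109 -0.618 1.403
endloop
endfacet
facet normal -0.642 -0.745 0.180
outer loop
vertex 1.109 -0.618 1.403
vertex 1.546 -1.257 0.315
vertex 1.709 -1.144 1.367
endloop
endfacet
facet normal 0.152 0.106 0.983
outer loop
vertex 1.109 -0.618 1.403
vertex 1.709 -1.144 1.367
vertex 1.941 -0.263 1.236
endloop
endfacet
facet normal -0.151 -0.106 -0.983
outer loop
vertex 1.546 -1.257 0.315
vertex 1.779 -0.377 0.184
vertex 2.321 -1.12 0.181
endloop
endfacet
facet normal 0.186 -0.980 0.076
outer loop
vertex 1.546 -1.257 0.315
vertex 2.321 -1.12 0.181
vertex 1.709 -1.144 1.367
endloop
endfacet
facet normal 0.186 -0.979 0.076
outer loop
vertex 1.709 -1.144 1.367
vertex 2.321 -1.12 0.181
vertex 2.484 -1.007 1.232
endloop
endfacet
facet normal 0.152 0.106 0.983
outer loop
vertex 1.709 -1.144 1.367
vertex 2.484 -1.007 1.232
vertex 1.941 -0.263 1.236
endloop
endfacet
facet normal -0.152 -0.107 -0.983
outer loop
vertex 2.321 -1.12 0.181
vertex 1.779 -0.377 0.184
vertex 2.687 -0.423 0.049
endloop
endfacet
facet normal 0.875 -0.476 -0.085
outer loop
vertex 2.321 -1.12 0.181
vertex 2.687 -0.423 0.049
vertex 2.484 -1.007 1.232
endloop
endfacet
facet normal 0.875 -0.476 -0.085
outer loop
vertex 2.484 -1.007 1.232
vertex 2.687 -0.423 0.049
vertex 2.85 -0.31 1.1
endloop
endfacet
facet normal 0.152 0.106 0.983
outer loop
vertex 2.484 -1.007 1.232
vertex 2.85 -0.31 1.1
vertex 1.941 -0.263 1.236
endloop
endfacet
facet normal -0.151 -0.106 -0.983
outer loop
vertex 2.687 -0.423 0.049
vertex 1.779 -0.377 0.184
vertex 2.37 0.308 0.019
endloop
endfacet
facet normal 0.905 0.385 -0.182
outer loop
vertex 2.687 -0.423 0.049
vertex 2.37 0.308 0.019
vertex 2.85 -0.31 1.1
endloop
endfacet
facet normal 0.905 0.384 -0.182
outer loop
vertex 2.85 -0.31 1.1
vertex 2.37 0.308 0.019
vertex 2.533 0.422 1.07
endloop
endfacet
facet normal 0.153 0.106 0.983
outer loop
vertex 2.85 -0.31 1.1
vertex 2.533 0.422 1.07
vertex 1.941 -0.263 1.236
endloop
endfacet

endsolid


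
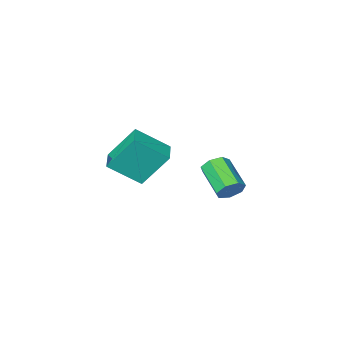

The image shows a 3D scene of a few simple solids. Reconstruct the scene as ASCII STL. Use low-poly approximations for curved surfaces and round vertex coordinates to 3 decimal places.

solid 
facet normal 0.107 0.888 -0.447
outer loop
vertex -3.249 -0.035 -1.123
vertex -3.701 -0.254 -1.666
vertex -3.873 0.086 -1.032
endloop
endfacet
facet normal 0.210 0.420 0.883
outer loop
vertex -3.249 -0.035 -1.123
vertex -3.873 0.086 -1.032
vertex -3.446 -1.686 -0.291
endloop
endfacet
facet normal 0.210 0.420 0.883
outer loop
vertex -3.446 -1.686 -0.291
vertex -3.873 0.086 -1.032
vertex -4.07 -1.566 -0.2
endloop
endfacet
facet normal -0.105 -0.888 0.448
outer loop
vertex -3.446 -1.686 -0.291
vertex -4.07 -1.566 -0.2
vertex -3.899 -1.906 -0.834
endloop
endfacet
facet normal 0.105 0.888 -0.448
outer loop
vertex -3.873 0.086 -1.032
vertex -3.701 -0.254 -1.666
vertex -4.368 -0.05 -1.418
endloop
endfacet
facet normal -0.628 0.408 0.662
outer loop
vertex -3.873 0.086 -1.032
vertex -4.368 -0.05 -1.418
vertex -4.07 -1.566 -0.2
endloop
endfacet
facet normal -0.628 0.409 0.662
outer loop
vertex -4.07 -1.566 -0.2
vertex -4.368 -0.05 -1.418
vertex -4.565 -1.701 -0.586
endloop
endfacet
facet normal -0.107 -0.888 0.447
outer loop
vertex -4.07 -1.566 -0.2
vertex -4.565 -1.701 -0.586
vertex -3.899 -1.906 -0.834
endloop
endfacet
facet normal 0.106 0.888 -0.447
outer loop
vertex -4.368 -0.05 -1.418
vertex -3.701 -0.254 -1.666
vertex -4.361 -0.339 -1.991
endloop
endfacet
facet normal -0.994 0.090 -0.057
outer loop
vertex -4.368 -0.05 -1.418
vertex -4.361 -0.339 -1.991
vertex -4.565 -1.701 -0.586
endloop
endfacet
facet normal -0.994 0.090 -0.058
outer loop
vertex -4.565 -1.701 -0.586
vertex -4.361 -0.339 -1.991
vertex -4.558 -1.991 -1.159
endloop
endfacet
facet normal -0.106 -0.888 0.448
outer loop
vertex -4.565 -1.701 -0.586
vertex -4.558 -1.991 -1.159
vertex -3.899 -1.906 -0.834
endloop
endfacet
facet normal 0.106 0.888 -0.448
outer loop
vertex -4.361 -0.339 -1.991
vertex -3.701 -0.254 -1.666
vertex -3.857 -0.565 -2.319
endloop
endfacet
facet normal -0.611 -0.297 -0.734
outer loop
vertex -4.361 -0.339 -1.991
vertex -3.857 -0.565 -2.319
vertex -4.558 -1.991 -1.159
endloop
endfacet
facet normal -0.610 -0.297 -0.734
outer loop
vertex -4.558 -1.991 -1.159
vertex -3.857 -0.565 -2.319
vertex -4.054 -2.216 -1.487
endloop
endfacet
facet normal -0.106 -0.888 0.447
outer loop
vertex -4.558 -1.991 -1.159
vertex -4.054 -2.216 -1.487
vertex -3.899 -1.906 -0.834
endloop
endfacet
facet normal 0.105 0.888 -0.448
outer loop
vertex -3.857 -0.565 -2.319
vertex -3.701 -0.254 -1.666
vertex -3.236 -0.556 -2.156
endloop
endfacet
facet normal 0.232 -0.460 -0.857
outer loop
vertex -3.857 -0.565 -2.319
vertex -3.236 -0.556 -2.156
vertex -4.054 -2.216 -1.487
endloop
endfacet
facet normal 0.231 -0.459 -0.858
outer loop
vertex -4.054 -2.216 -1.487
vertex -3.236 -0.556 -2.156
vertex -3.433 -2.208 -1.324
endloop
endfacet
facet normal -0.106 -0.888 0.447
outer loop
vertex -4.054 -2.216 -1.487
vertex -3.433 -2.208 -1.324
vertex -3.899 -1.906 -0.834
endloop
endfacet
facet normal 0.106 0.888 -0.447
outer loop
vertex -3.236 -0.556 -2.156
vertex -3.701 -0.254 -1.666
vertex -2.966 -0.32 -1.623
endloop
endfacet
facet normal 0.901 -0.276 -0.334
outer loop
vertex -3.236 -0.556 -2.156
vertex -2.966 -0.32 -1.623
vertex -3.433 -2.208 -1.324
endloop
endfacet
facet normal 0.901 -0.276 -0.334
outer loop
vertex -3.433 -2.208 -1.324
vertex -2.966 -0.32 -1.623
vertex -3.163 -1.972 -0.791
endloop
endfacet
facet normal -0.106 -0.888 0.447
outer loop
vertex -3.433 -2.208 -1.324
vertex -3.163 -1.972 -0.791
vertex -3.899 -1.906 -0.834
endloop
endfacet
facet normal 0.106 0.888 -0.446
outer loop
vertex -2.966 -0.32 -1.623
vertex -3.701 -0.254 -1.666
vertex -3.249 -0.035 -1.123
endloop
endfacet
facet normal 0.891 0.115 0.439
outer loop
vertex -2.966 -0.32 -1.623
vertex -3.249 -0.035 -1.123
vertex -3.163 -1.972 -0.791
endloop
endfacet
facet normal 0.891 0.115 0.439
outer loop
vertex -3.163 -1.972 -0.791
vertex -3.249 -0.035 -1.123
vertex -3.446 -1.686 -0.291
endloop
endfacet
facet normal -0.106 -0.888 0.448
outer loop
vertex -3.163 -1.972 -0.791
vertex -3.446 -1.686 -0.291
vertex -3.899 -1.906 -0.834
endloop
endfacet
facet normal -0.690 0.423 -0.587
outer loop
vertex -0.054 0.42 2.683
vertex 0.592 1.407 2.635
vertex 0.918 -0.296 1.026
endloop
endfacet
facet normal -0.547 -0.836 0.040
outer loop
vertex 2.208 -1.087 2.125
vertex -0.054 0.42 2.683
vertex 0.918 -0.296 1.026
endloop
endfacet
facet normal -0.690 0.423 -0.587
outer loop
vertex 0.918 -0.296 1.026
vertex 0.592 1.407 2.635
vertex 1.564 0.691 0.978
endloop
endfacet
facet normal 0.474 -0.350 -0.808
outer loop
vertex 1.564 0.691 0.978
vertex 2.208 -1.087 2.125
vertex 0.918 -0.296 1.026
endloop
endfacet
facet normal -0.474 0.350 0.808
outer loop
vertex -0.054 0.42 2.683
vertex 1.882 0.616 3.734
vertex 0.592 1.407 2.635
endloop
endfacet
facet normal -0.547 -0.836 0.040
outer loop
vertex 1.236 -0.371 3.782
vertex -0.054 0.42 2.683
vertex 2.208 -1.087 2.125
endloop
endfacet
facet normal -0.474 0.350 0.808
outer loop
vertex 1.236 -0.371 3.782
vertex 1.882 0.616 3.734
vertex -0.054 0.42 2.683
endloop
endfacet
facet normal 0.547 0.836 -0.040
outer loop
vertex 0.592 1.407 2.635
vertex 1.882 0.616 3.734
vertex 1.564 0.691 0.978
endloop
endfacet
facet normal 0.474 -0.350 -0.808
outer loop
vertex 2.854 -0.1 2.077
vertex 2.208 -1.087 2.125
vertex 1.564 0.691 0.978
endloop
endfacet
facet normal 0.547 0.836 -0.040
outer loop
vertex 1.564 0.691 0.978
vertex 1.882 0.616 3.734
vertex 2.854 -0.1 2.077
endloop
endfacet
facet normal 0.690 -0.423 0.587
outer loop
vertex 2.854 -0.1 2.077
vertex 1.236 -0.371 3.782
vertex 2.208 -1.087 2.125
endloop
endfacet
facet normal 0.690 -0.423 0.587
outer loop
vertex 1.882 0.616 3.734
vertex 1.236 -0.371 3.782
vertex 2.854 -0.1 2.077
endloop
endfacet

endsolid


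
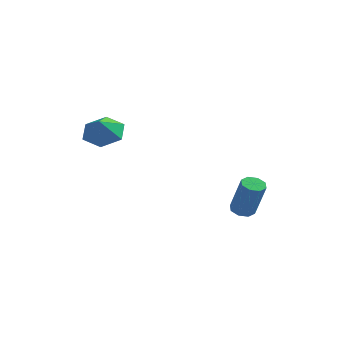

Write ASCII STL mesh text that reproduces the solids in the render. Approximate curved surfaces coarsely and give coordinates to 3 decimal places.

solid 
facet normal -0.316 0.172 -0.933
outer loop
vertex 3.84 0.571 -4.458
vertex 3.441 0.113 -4.407
vertex 3.427 0.712 -4.292
endloop
endfacet
facet normal 0.343 0.938 0.056
outer loop
vertex 3.84 0.571 -4.458
vertex 3.427 0.712 -4.292
vertex 4.478 0.226 -2.584
endloop
endfacet
facet normal 0.341 0.938 0.057
outer loop
vertex 4.478 0.226 -2.584
vertex 3.427 0.712 -4.292
vertex 4.065 0.366 -2.418
endloop
endfacet
facet normal 0.317 -0.172 0.933
outer loop
vertex 4.478 0.226 -2.584
vertex 4.065 0.366 -2.418
vertex 4.079 -0.233 -2.533
endloop
endfacet
facet normal -0.317 0.172 -0.933
outer loop
vertex 3.427 0.712 -4.292
vertex 3.441 0.113 -4.407
vertex 3.022 0.501 -4.193
endloop
endfacet
facet normal -0.385 0.875 0.293
outer loop
vertex 3.427 0.712 -4.292
vertex 3.022 0.501 -4.193
vertex 4.065 0.366 -2.418
endloop
endfacet
facet normal -0.385 0.875 0.293
outer loop
vertex 4.065 0.366 -2.418
vertex 3.022 0.501 -4.193
vertex 3.66 0.155 -2.319
endloop
endfacet
facet normal 0.317 -0.172 0.933
outer loop
vertex 4.065 0.366 -2.418
vertex 3.66 0.155 -2.319
vertex 4.079 -0.233 -2.533
endloop
endfacet
facet normal -0.317 0.172 -0.933
outer loop
vertex 3.022 0.501 -4.193
vertex 3.441 0.113 -4.407
vertex 2.863 0.063 -4.22
endloop
endfacet
facet normal -0.885 0.299 0.357
outer loop
vertex 3.022 0.501 -4.193
vertex 2.863 0.063 -4.22
vertex 3.66 0.155 -2.319
endloop
endfacet
facet normal -0.885 0.300 0.356
outer loop
vertex 3.66 0.155 -2.319
vertex 2.863 0.063 -4.22
vertex 3.501 -0.283 -2.345
endloop
endfacet
facet normal 0.318 -0.171 0.933
outer loop
vertex 3.66 0.155 -2.319
vertex 3.501 -0.283 -2.345
vertex 4.079 -0.233 -2.533
endloop
endfacet
facet normal -0.317 0.172 -0.933
outer loop
vertex 2.863 0.063 -4.22
vertex 3.441 0.113 -4.407
vertex 3.042 -0.346 -4.356
endloop
endfacet
facet normal -0.867 -0.450 0.212
outer loop
vertex 2.863 0.063 -4.22
vertex 3.042 -0.346 -4.356
vertex 3.501 -0.283 -2.345
endloop
endfacet
facet normal -0.867 -0.451 0.212
outer loop
vertex 3.501 -0.283 -2.345
vertex 3.042 -0.346 -4.356
vertex 3.68 -0.691 -2.482
endloop
endfacet
facet normal 0.318 -0.173 0.932
outer loop
vertex 3.501 -0.283 -2.345
vertex 3.68 -0.691 -2.482
vertex 4.079 -0.233 -2.533
endloop
endfacet
facet normal -0.317 0.172 -0.933
outer loop
vertex 3.042 -0.346 -4.356
vertex 3.441 0.113 -4.407
vertex 3.455 -0.486 -4.522
endloop
endfacet
facet normal -0.341 -0.938 -0.057
outer loop
vertex 3.042 -0.346 -4.356
vertex 3.455 -0.486 -4.522
vertex 3.68 -0.691 -2.482
endloop
endfacet
facet normal -0.343 -0.938 -0.056
outer loop
vertex 3.68 -0.691 -2.482
vertex 3.455 -0.486 -4.522
vertex 4.093 -0.832 -2.648
endloop
endfacet
facet normal 0.316 -0.172 0.933
outer loop
vertex 3.68 -0.691 -2.482
vertex 4.093 -0.832 -2.648
vertex 4.079 -0.233 -2.533
endloop
endfacet
facet normal -0.317 0.172 -0.933
outer loop
vertex 3.455 -0.486 -4.522
vertex 3.441 0.113 -4.407
vertex 3.86 -0.275 -4.621
endloop
endfacet
facet normal 0.385 -0.875 -0.293
outer loop
vertex 3.455 -0.486 -4.522
vertex 3.86 -0.275 -4.621
vertex 4.093 -0.832 -2.648
endloop
endfacet
facet normal 0.385 -0.875 -0.293
outer loop
vertex 4.093 -0.832 -2.648
vertex 3.86 -0.275 -4.621
vertex 4.498 -0.621 -2.747
endloop
endfacet
facet normal 0.317 -0.172 0.933
outer loop
vertex 4.093 -0.832 -2.648
vertex 4.498 -0.621 -2.747
vertex 4.079 -0.233 -2.533
endloop
endfacet
facet normal -0.318 0.171 -0.933
outer loop
vertex 3.86 -0.275 -4.621
vertex 3.441 0.113 -4.407
vertex 4.019 0.163 -4.595
endloop
endfacet
facet normal 0.885 -0.300 -0.357
outer loop
vertex 3.86 -0.275 -4.621
vertex 4.019 0.163 -4.595
vertex 4.498 -0.621 -2.747
endloop
endfacet
facet normal 0.885 -0.299 -0.356
outer loop
vertex 4.498 -0.621 -2.747
vertex 4.019 0.163 -4.595
vertex 4.657 -0.183 -2.72
endloop
endfacet
facet normal 0.317 -0.172 0.933
outer loop
vertex 4.498 -0.621 -2.747
vertex 4.657 -0.183 -2.72
vertex 4.079 -0.233 -2.533
endloop
endfacet
facet normal -0.318 0.173 -0.932
outer loop
vertex 4.019 0.163 -4.595
vertex 3.441 0.113 -4.407
vertex 3.84 0.571 -4.458
endloop
endfacet
facet normal 0.867 0.451 -0.212
outer loop
vertex 4.019 0.163 -4.595
vertex 3.84 0.571 -4.458
vertex 4.657 -0.183 -2.72
endloop
endfacet
facet normal 0.867 0.450 -0.212
outer loop
vertex 4.657 -0.183 -2.72
vertex 3.84 0.571 -4.458
vertex 4.478 0.226 -2.584
endloop
endfacet
facet normal 0.317 -0.172 0.933
outer loop
vertex 4.657 -0.183 -2.72
vertex 4.478 0.226 -2.584
vertex 4.079 -0.233 -2.533
endloop
endfacet
facet normal -0.062 0.585 -0.808
outer loop
vertex -1.087 -2.813 1.393
vertex -1.844 -3.381 1.04
vertex -2.042 -2.586 1.631
endloop
endfacet
facet normal 0.288 0.240 0.927
outer loop
vertex -1.087 -2.813 1.393
vertex -2.042 -2.586 1.631
vertex -1.776 -4.019 1.92
endloop
endfacet
facet normal -0.061 0.586 -0.808
outer loop
vertex -2.042 -2.586 1.631
vertex -1.844 -3.381 1.04
vertex -2.799 -3.154 1.277
endloop
endfacet
facet normal -0.476 0.088 0.875
outer loop
vertex -2.042 -2.586 1.631
vertex -2.799 -3.154 1.277
vertex -1.776 -4.019 1.92
endloop
endfacet
facet normal -0.061 0.586 -0.808
outer loop
vertex -2.799 -3.154 1.277
vertex -1.844 -3.381 1.04
vertex -2.6 -3.949 0.686
endloop
endfacet
facet normal -0.724 -0.519 0.454
outer loop
vertex -2.799 -3.154 1.277
vertex -2.6 -3.949 0.686
vertex -1.776 -4.019 1.92
endloop
endfacet
facet normal -0.062 0.586 -0.808
outer loop
vertex -2.6 -3.949 0.686
vertex -1.844 -3.381 1.04
vertex -1.645 -4.175 0.448
endloop
endfacet
facet normal -0.209 -0.974 0.085
outer loop
vertex -2.6 -3.949 0.686
vertex -1.645 -4.175 0.448
vertex -1.776 -4.019 1.92
endloop
endfacet
facet normal -0.062 0.586 -0.808
outer loop
vertex -1.645 -4.175 0.448
vertex -1.844 -3.381 1.04
vertex -0.888 -3.607 0.802
endloop
endfacet
facet normal 0.553 -0.822 0.136
outer loop
vertex -1.645 -4.175 0.448
vertex -0.888 -3.607 0.802
vertex -1.776 -4.019 1.92
endloop
endfacet
facet normal -0.063 0.586 -0.808
outer loop
vertex -0.888 -3.607 0.802
vertex -1.844 -3.381 1.04
vertex -1.087 -2.813 1.393
endloop
endfacet
facet normal 0.802 -0.214 0.558
outer loop
vertex -0.888 -3.607 0.802
vertex -1.087 -2.813 1.393
vertex -1.776 -4.019 1.92
endloop
endfacet

endsolid
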